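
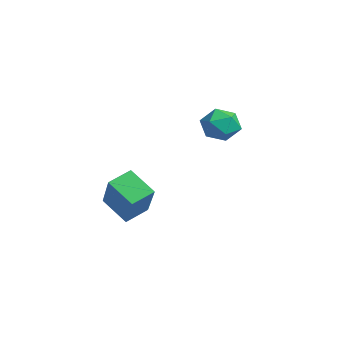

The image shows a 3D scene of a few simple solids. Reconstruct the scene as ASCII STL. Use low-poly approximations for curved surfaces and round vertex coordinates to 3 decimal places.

solid 
facet normal -0.650 -0.456 0.608
outer loop
vertex 1.913 -1.395 -1.393
vertex 1.706 -0.67 -1.07
vertex 0.679 -1.218 -2.579
endloop
endfacet
facet normal 0.252 -0.884 -0.394
outer loop
vertex 1.374 -0.73 -3.23
vertex 1.913 -1.395 -1.393
vertex 0.679 -1.218 -2.579
endloop
endfacet
facet normal -0.650 -0.456 0.608
outer loop
vertex 0.679 -1.218 -2.579
vertex 1.706 -0.67 -1.07
vertex 0.472 -0.493 -2.256
endloop
endfacet
facet normal -0.717 0.102 -0.689
outer loop
vertex 0.472 -0.493 -2.256
vertex 1.374 -0.73 -3.23
vertex 0.679 -1.218 -2.579
endloop
endfacet
facet normal 0.717 -0.102 0.689
outer loop
vertex 1.913 -1.395 -1.393
vertex 2.401 -0.182 -1.721
vertex 1.706 -0.67 -1.07
endloop
endfacet
facet normal 0.252 -0.884 -0.394
outer loop
vertex 2.608 -0.907 -2.044
vertex 1.913 -1.395 -1.393
vertex 1.374 -0.73 -3.23
endloop
endfacet
facet normal 0.717 -0.102 0.689
outer loop
vertex 2.608 -0.907 -2.044
vertex 2.401 -0.182 -1.721
vertex 1.913 -1.395 -1.393
endloop
endfacet
facet normal -0.252 0.884 0.394
outer loop
vertex 1.706 -0.67 -1.07
vertex 2.401 -0.182 -1.721
vertex 0.472 -0.493 -2.256
endloop
endfacet
facet normal -0.717 0.102 -0.689
outer loop
vertex 1.167 -0.005 -2.907
vertex 1.374 -0.73 -3.23
vertex 0.472 -0.493 -2.256
endloop
endfacet
facet normal -0.252 0.884 0.394
outer loop
vertex 0.472 -0.493 -2.256
vertex 2.401 -0.182 -1.721
vertex 1.167 -0.005 -2.907
endloop
endfacet
facet normal 0.650 0.456 -0.608
outer loop
vertex 1.167 -0.005 -2.907
vertex 2.608 -0.907 -2.044
vertex 1.374 -0.73 -3.23
endloop
endfacet
facet normal 0.650 0.456 -0.608
outer loop
vertex 2.401 -0.182 -1.721
vertex 2.608 -0.907 -2.044
vertex 1.167 -0.005 -2.907
endloop
endfacet
facet normal -0.570 0.286 0.770
outer loop
vertex -1.095 3.479 -0.099
vertex -1.578 3.016 -0.285
vertex -1.074 2.834 0.156
endloop
endfacet
facet normal 0.123 0.368 0.922
outer loop
vertex -1.095 3.479 -0.099
vertex -1.074 2.834 0.156
vertex -0.488 3.147 -0.047
endloop
endfacet
facet normal 0.404 0.806 0.432
outer loop
vertex -1.095 3.479 -0.099
vertex -0.488 3.147 -0.047
vertex -0.631 3.522 -0.613
endloop
endfacet
facet normal -0.114 0.993 -0.020
outer loop
vertex -1.095 3.479 -0.099
vertex -0.631 3.522 -0.613
vertex -1.304 3.442 -0.76
endloop
endfacet
facet normal -0.716 0.672 0.189
outer loop
vertex -1.095 3.479 -0.099
vertex -1.304 3.442 -0.76
vertex -1.578 3.016 -0.285
endloop
endfacet
facet normal 0.440 -0.267 0.858
outer loop
vertex -0.488 3.147 -0.047
vertex -1.074 2.834 0.156
vertex -0.596 2.478 -0.2
endloop
endfacet
facet normal -0.681 -0.402 0.612
outer loop
vertex -1.074 2.834 0.156
vertex -1.578 3.016 -0.285
vertex -1.269 2.398 -0.347
endloop
endfacet
facet normal -0.918 0.223 -0.329
outer loop
vertex -1.578 3.016 -0.285
vertex -1.304 3.442 -0.76
vertex -1.412 2.773 -0.913
endloop
endfacet
facet normal 0.057 0.743 -0.666
outer loop
vertex -1.304 3.442 -0.76
vertex -0.631 3.522 -0.613
vertex -0.826 3.086 -1.116
endloop
endfacet
facet normal 0.895 0.441 0.066
outer loop
vertex -0.631 3.522 -0.613
vertex -0.488 3.147 -0.047
vertex -0.322 2.904 -0.675
endloop
endfacet
facet normal 0.114 -0.993 0.020
outer loop
vertex -0.805 2.441 -0.861
vertex -0.596 2.478 -0.2
vertex -1.269 2.398 -0.347
endloop
endfacet
facet normal -0.404 -0.806 -0.432
outer loop
vertex -0.805 2.441 -0.861
vertex -1.269 2.398 -0.347
vertex -1.412 2.773 -0.913
endloop
endfacet
facet normal -0.123 -0.368 -0.922
outer loop
vertex -0.805 2.441 -0.861
vertex -1.412 2.773 -0.913
vertex -0.826 3.086 -1.116
endloop
endfacet
facet normal 0.570 -0.286 -0.770
outer loop
vertex -0.805 2.441 -0.861
vertex -0.826 3.086 -1.116
vertex -0.322 2.904 -0.675
endloop
endfacet
facet normal 0.716 -0.672 -0.189
outer loop
vertex -0.805 2.441 -0.861
vertex -0.322 2.904 -0.675
vertex -0.596 2.478 -0.2
endloop
endfacet
facet normal -0.057 -0.743 0.666
outer loop
vertex -1.269 2.398 -0.347
vertex -0.596 2.478 -0.2
vertex -1.074 2.834 0.156
endloop
endfacet
facet normal -0.895 -0.441 -0.066
outer loop
vertex -1.412 2.773 -0.913
vertex -1.269 2.398 -0.347
vertex -1.578 3.016 -0.285
endloop
endfacet
facet normal -0.440 0.267 -0.858
outer loop
vertex -0.826 3.086 -1.116
vertex -1.412 2.773 -0.913
vertex -1.304 3.442 -0.76
endloop
endfacet
facet normal 0.681 0.402 -0.612
outer loop
vertex -0.322 2.904 -0.675
vertex -0.826 3.086 -1.116
vertex -0.631 3.522 -0.613
endloop
endfacet
facet normal 0.918 -0.223 0.329
outer loop
vertex -0.596 2.478 -0.2
vertex -0.322 2.904 -0.675
vertex -0.488 3.147 -0.047
endloop
endfacet

endsolid


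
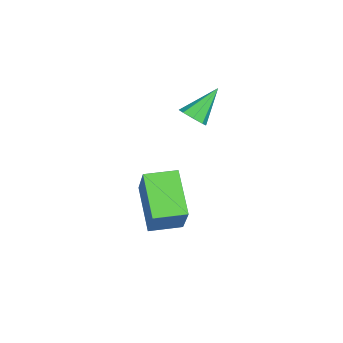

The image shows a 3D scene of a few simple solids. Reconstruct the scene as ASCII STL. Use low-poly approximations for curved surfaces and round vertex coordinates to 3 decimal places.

solid 
facet normal 0.468 -0.553 -0.689
outer loop
vertex -1.018 -0.606 3.307
vertex -1.276 -0.274 2.865
vertex -0.759 -0.236 3.186
endloop
endfacet
facet normal 0.499 -0.067 0.864
outer loop
vertex -1.018 -0.606 3.307
vertex -0.759 -0.236 3.186
vertex -2.044 0.634 3.995
endloop
endfacet
facet normal 0.468 -0.554 -0.689
outer loop
vertex -0.759 -0.236 3.186
vertex -1.276 -0.274 2.865
vertex -0.803 0.111 2.877
endloop
endfacet
facet normal 0.679 0.534 0.504
outer loop
vertex -0.759 -0.236 3.186
vertex -0.803 0.111 2.877
vertex -2.044 0.634 3.995
endloop
endfacet
facet normal 0.467 -0.553 -0.690
outer loop
vertex -0.803 0.111 2.877
vertex -1.276 -0.274 2.865
vertex -1.125 0.233 2.561
endloop
endfacet
facet normal 0.372 0.928 -0.021
outer loop
vertex -0.803 0.111 2.877
vertex -1.125 0.233 2.561
vertex -2.044 0.634 3.995
endloop
endfacet
facet normal 0.468 -0.553 -0.689
outer loop
vertex -1.125 0.233 2.561
vertex -1.276 -0.274 2.865
vertex -1.535 0.058 2.423
endloop
endfacet
facet normal -0.242 0.883 -0.402
outer loop
vertex -1.125 0.233 2.561
vertex -1.535 0.058 2.423
vertex -2.044 0.634 3.995
endloop
endfacet
facet normal 0.467 -0.554 -0.690
outer loop
vertex -1.535 0.058 2.423
vertex -1.276 -0.274 2.865
vertex -1.794 -0.311 2.544
endloop
endfacet
facet normal -0.803 0.427 -0.416
outer loop
vertex -1.535 0.058 2.423
vertex -1.794 -0.311 2.544
vertex -2.044 0.634 3.995
endloop
endfacet
facet normal 0.467 -0.553 -0.690
outer loop
vertex -1.794 -0.311 2.544
vertex -1.276 -0.274 2.865
vertex -1.75 -0.659 2.853
endloop
endfacet
facet normal -0.983 -0.174 -0.056
outer loop
vertex -1.794 -0.311 2.544
vertex -1.75 -0.659 2.853
vertex -2.044 0.634 3.995
endloop
endfacet
facet normal 0.468 -0.554 -0.689
outer loop
vertex -1.75 -0.659 2.853
vertex -1.276 -0.274 2.865
vertex -1.428 -0.78 3.169
endloop
endfacet
facet normal -0.675 -0.569 0.470
outer loop
vertex -1.75 -0.659 2.853
vertex -1.428 -0.78 3.169
vertex -2.044 0.634 3.995
endloop
endfacet
facet normal 0.467 -0.554 -0.689
outer loop
vertex -1.428 -0.78 3.169
vertex -1.276 -0.274 2.865
vertex -1.018 -0.606 3.307
endloop
endfacet
facet normal -0.064 -0.524 0.849
outer loop
vertex -1.428 -0.78 3.169
vertex -1.018 -0.606 3.307
vertex -2.044 0.634 3.995
endloop
endfacet
facet normal -0.567 -0.127 -0.814
outer loop
vertex -0.981 -2.26 -0.935
vertex -1.312 -0.983 -0.904
vertex 0.644 -1.811 -2.136
endloop
endfacet
facet normal 0.251 -0.968 -0.023
outer loop
vertex 1.772 -1.557 -0.516
vertex -0.981 -2.26 -0.935
vertex 0.644 -1.811 -2.136
endloop
endfacet
facet normal -0.567 -0.127 -0.814
outer loop
vertex 0.644 -1.811 -2.136
vertex -1.312 -0.983 -0.904
vertex 0.313 -0.533 -2.105
endloop
endfacet
facet normal 0.785 0.217 -0.580
outer loop
vertex 0.313 -0.533 -2.105
vertex 1.772 -1.557 -0.516
vertex 0.644 -1.811 -2.136
endloop
endfacet
facet normal -0.785 -0.217 0.580
outer loop
vertex -0.981 -2.26 -0.935
vertex -0.184 -0.729 0.716
vertex -1.312 -0.983 -0.904
endloop
endfacet
facet normal 0.251 -0.968 -0.023
outer loop
vertex 0.147 -2.007 0.685
vertex -0.981 -2.26 -0.935
vertex 1.772 -1.557 -0.516
endloop
endfacet
facet normal -0.785 -0.217 0.580
outer loop
vertex 0.147 -2.007 0.685
vertex -0.184 -0.729 0.716
vertex -0.981 -2.26 -0.935
endloop
endfacet
facet normal -0.251 0.968 0.023
outer loop
vertex -1.312 -0.983 -0.904
vertex -0.184 -0.729 0.716
vertex 0.313 -0.533 -2.105
endloop
endfacet
facet normal 0.785 0.217 -0.580
outer loop
vertex 1.441 -0.28 -0.485
vertex 1.772 -1.557 -0.516
vertex 0.313 -0.533 -2.105
endloop
endfacet
facet normal -0.250 0.968 0.023
outer loop
vertex 0.313 -0.533 -2.105
vertex -0.184 -0.729 0.716
vertex 1.441 -0.28 -0.485
endloop
endfacet
facet normal 0.567 0.127 0.814
outer loop
vertex 1.441 -0.28 -0.485
vertex 0.147 -2.007 0.685
vertex 1.772 -1.557 -0.516
endloop
endfacet
facet normal 0.567 0.127 0.814
outer loop
vertex -0.184 -0.729 0.716
vertex 0.147 -2.007 0.685
vertex 1.441 -0.28 -0.485
endloop
endfacet

endsolid


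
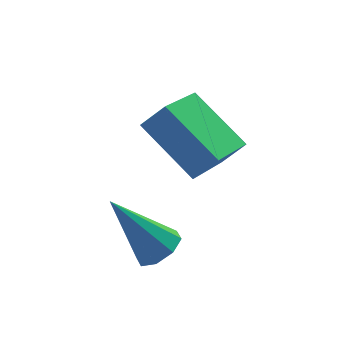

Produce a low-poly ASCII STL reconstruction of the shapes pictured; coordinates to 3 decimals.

solid 
facet normal -0.668 0.199 -0.717
outer loop
vertex -1.355 -1.288 1.178
vertex -2.009 0.328 2.238
vertex 0.088 -0.048 0.177
endloop
endfacet
facet normal 0.320 -0.792 -0.520
outer loop
vertex 0.689 -0.228 0.822
vertex -1.355 -1.288 1.178
vertex 0.088 -0.048 0.177
endloop
endfacet
facet normal -0.668 0.199 -0.717
outer loop
vertex 0.088 -0.048 0.177
vertex -2.009 0.328 2.238
vertex -0.566 1.568 1.237
endloop
endfacet
facet normal 0.672 0.577 -0.465
outer loop
vertex -0.566 1.568 1.237
vertex 0.689 -0.228 0.822
vertex 0.088 -0.048 0.177
endloop
endfacet
facet normal -0.672 -0.577 0.465
outer loop
vertex -1.355 -1.288 1.178
vertex -1.408 0.148 2.883
vertex -2.009 0.328 2.238
endloop
endfacet
facet normal 0.320 -0.792 -0.520
outer loop
vertex -0.754 -1.468 1.823
vertex -1.355 -1.288 1.178
vertex 0.689 -0.228 0.822
endloop
endfacet
facet normal -0.672 -0.577 0.465
outer loop
vertex -0.754 -1.468 1.823
vertex -1.408 0.148 2.883
vertex -1.355 -1.288 1.178
endloop
endfacet
facet normal -0.320 0.792 0.520
outer loop
vertex -2.009 0.328 2.238
vertex -1.408 0.148 2.883
vertex -0.566 1.568 1.237
endloop
endfacet
facet normal 0.672 0.577 -0.465
outer loop
vertex 0.035 1.388 1.882
vertex 0.689 -0.228 0.822
vertex -0.566 1.568 1.237
endloop
endfacet
facet normal -0.320 0.792 0.520
outer loop
vertex -0.566 1.568 1.237
vertex -1.408 0.148 2.883
vertex 0.035 1.388 1.882
endloop
endfacet
facet normal 0.668 -0.199 0.717
outer loop
vertex 0.035 1.388 1.882
vertex -0.754 -1.468 1.823
vertex 0.689 -0.228 0.822
endloop
endfacet
facet normal 0.668 -0.199 0.717
outer loop
vertex -1.408 0.148 2.883
vertex -0.754 -1.468 1.823
vertex 0.035 1.388 1.882
endloop
endfacet
facet normal 0.458 -0.393 -0.798
outer loop
vertex -2.197 -1.27 -0.698
vertex -2.547 -1.847 -0.615
vertex -2.648 -1.268 -0.958
endloop
endfacet
facet normal 0.054 0.995 -0.087
outer loop
vertex -2.197 -1.27 -0.698
vertex -2.648 -1.268 -0.958
vertex -3.473 -1.053 0.995
endloop
endfacet
facet normal 0.458 -0.393 -0.798
outer loop
vertex -2.648 -1.268 -0.958
vertex -2.547 -1.847 -0.615
vertex -3.04 -1.605 -1.017
endloop
endfacet
facet normal -0.587 0.740 -0.329
outer loop
vertex -2.648 -1.268 -0.958
vertex -3.04 -1.605 -1.017
vertex -3.473 -1.053 0.995
endloop
endfacet
facet normal 0.458 -0.392 -0.798
outer loop
vertex -3.04 -1.605 -1.017
vertex -2.547 -1.847 -0.615
vertex -3.143 -2.084 -0.841
endloop
endfacet
facet normal -0.963 0.119 -0.240
outer loop
vertex -3.04 -1.605 -1.017
vertex -3.143 -2.084 -0.841
vertex -3.473 -1.053 0.995
endloop
endfacet
facet normal 0.458 -0.391 -0.798
outer loop
vertex -3.143 -2.084 -0.841
vertex -2.547 -1.847 -0.615
vertex -2.897 -2.424 -0.533
endloop
endfacet
facet normal -0.855 -0.502 0.128
outer loop
vertex -3.143 -2.084 -0.841
vertex -2.897 -2.424 -0.533
vertex -3.473 -1.053 0.995
endloop
endfacet
facet normal 0.460 -0.392 -0.797
outer loop
vertex -2.897 -2.424 -0.533
vertex -2.547 -1.847 -0.615
vertex -2.447 -2.425 -0.273
endloop
endfacet
facet normal -0.326 -0.761 0.561
outer loop
vertex -2.897 -2.424 -0.533
vertex -2.447 -2.425 -0.273
vertex -3.473 -1.053 0.995
endloop
endfacet
facet normal 0.459 -0.392 -0.797
outer loop
vertex -2.447 -2.425 -0.273
vertex -2.547 -1.847 -0.615
vertex -2.055 -2.088 -0.213
endloop
endfacet
facet normal 0.313 -0.507 0.803
outer loop
vertex -2.447 -2.425 -0.273
vertex -2.055 -2.088 -0.213
vertex -3.473 -1.053 0.995
endloop
endfacet
facet normal 0.458 -0.394 -0.797
outer loop
vertex -2.055 -2.088 -0.213
vertex -2.547 -1.847 -0.615
vertex -1.951 -1.609 -0.39
endloop
endfacet
facet normal 0.691 0.114 0.714
outer loop
vertex -2.055 -2.088 -0.213
vertex -1.951 -1.609 -0.39
vertex -3.473 -1.053 0.995
endloop
endfacet
facet normal 0.458 -0.392 -0.798
outer loop
vertex -1.951 -1.609 -0.39
vertex -2.547 -1.847 -0.615
vertex -2.197 -1.27 -0.698
endloop
endfacet
facet normal 0.583 0.736 0.345
outer loop
vertex -1.951 -1.609 -0.39
vertex -2.197 -1.27 -0.698
vertex -3.473 -1.053 0.995
endloop
endfacet

endsolid


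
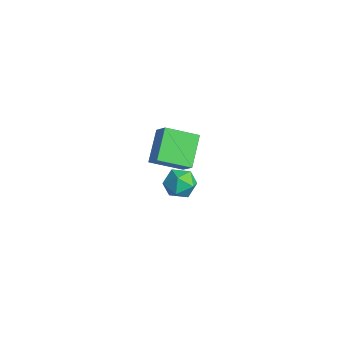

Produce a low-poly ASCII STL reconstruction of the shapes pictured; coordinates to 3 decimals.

solid 
facet normal -0.983 0.029 0.181
outer loop
vertex -4.141 2.665 -2.997
vertex -3.943 2.891 -1.956
vertex -4.051 3.695 -2.674
endloop
endfacet
facet normal -0.841 0.227 -0.491
outer loop
vertex -4.141 2.665 -2.997
vertex -4.051 3.695 -2.674
vertex -3.595 3.378 -3.603
endloop
endfacet
facet normal -0.497 -0.309 -0.811
outer loop
vertex -4.141 2.665 -2.997
vertex -3.595 3.378 -3.603
vertex -3.205 2.378 -3.461
endloop
endfacet
facet normal -0.425 -0.839 -0.339
outer loop
vertex -4.141 2.665 -2.997
vertex -3.205 2.378 -3.461
vertex -3.42 2.076 -2.443
endloop
endfacet
facet normal -0.726 -0.630 0.275
outer loop
vertex -4.141 2.665 -2.997
vertex -3.42 2.076 -2.443
vertex -3.943 2.891 -1.956
endloop
endfacet
facet normal -0.401 0.788 -0.466
outer loop
vertex -3.595 3.378 -3.603
vertex -4.051 3.695 -2.674
vertex -3.06 4.044 -2.937
endloop
endfacet
facet normal -0.631 0.468 0.619
outer loop
vertex -4.051 3.695 -2.674
vertex -3.943 2.891 -1.956
vertex -3.275 3.742 -1.919
endloop
endfacet
facet normal -0.215 -0.599 0.771
outer loop
vertex -3.943 2.891 -1.956
vertex -3.42 2.076 -2.443
vertex -2.885 2.742 -1.777
endloop
endfacet
facet normal 0.271 -0.937 -0.221
outer loop
vertex -3.42 2.076 -2.443
vertex -3.205 2.378 -3.461
vertex -2.429 2.425 -2.706
endloop
endfacet
facet normal 0.155 -0.079 -0.985
outer loop
vertex -3.205 2.378 -3.461
vertex -3.595 3.378 -3.603
vertex -2.537 3.229 -3.424
endloop
endfacet
facet normal 0.425 0.839 0.339
outer loop
vertex -2.339 3.455 -2.383
vertex -3.06 4.044 -2.937
vertex -3.275 3.742 -1.919
endloop
endfacet
facet normal 0.497 0.309 0.811
outer loop
vertex -2.339 3.455 -2.383
vertex -3.275 3.742 -1.919
vertex -2.885 2.742 -1.777
endloop
endfacet
facet normal 0.841 -0.227 0.491
outer loop
vertex -2.339 3.455 -2.383
vertex -2.885 2.742 -1.777
vertex -2.429 2.425 -2.706
endloop
endfacet
facet normal 0.983 -0.029 -0.181
outer loop
vertex -2.339 3.455 -2.383
vertex -2.429 2.425 -2.706
vertex -2.537 3.229 -3.424
endloop
endfacet
facet normal 0.726 0.630 -0.275
outer loop
vertex -2.339 3.455 -2.383
vertex -2.537 3.229 -3.424
vertex -3.06 4.044 -2.937
endloop
endfacet
facet normal -0.271 0.937 0.221
outer loop
vertex -3.275 3.742 -1.919
vertex -3.06 4.044 -2.937
vertex -4.051 3.695 -2.674
endloop
endfacet
facet normal -0.155 0.079 0.985
outer loop
vertex -2.885 2.742 -1.777
vertex -3.275 3.742 -1.919
vertex -3.943 2.891 -1.956
endloop
endfacet
facet normal 0.401 -0.788 0.466
outer loop
vertex -2.429 2.425 -2.706
vertex -2.885 2.742 -1.777
vertex -3.42 2.076 -2.443
endloop
endfacet
facet normal 0.631 -0.468 -0.619
outer loop
vertex -2.537 3.229 -3.424
vertex -2.429 2.425 -2.706
vertex -3.205 2.378 -3.461
endloop
endfacet
facet normal 0.215 0.599 -0.771
outer loop
vertex -3.06 4.044 -2.937
vertex -2.537 3.229 -3.424
vertex -3.595 3.378 -3.603
endloop
endfacet
facet normal -0.609 0.515 0.604
outer loop
vertex -0.413 0.812 5.42
vertex 0.272 2.492 4.678
vertex -1.424 0.784 4.424
endloop
endfacet
facet normal -0.349 -0.857 0.379
outer loop
vertex -0.152 -0.292 3.162
vertex -0.413 0.812 5.42
vertex -1.424 0.784 4.424
endloop
endfacet
facet normal -0.609 0.515 0.604
outer loop
vertex -1.424 0.784 4.424
vertex 0.272 2.492 4.678
vertex -0.74 2.464 3.681
endloop
endfacet
facet normal -0.713 -0.020 -0.701
outer loop
vertex -0.74 2.464 3.681
vertex -0.152 -0.292 3.162
vertex -1.424 0.784 4.424
endloop
endfacet
facet normal 0.712 0.019 0.702
outer loop
vertex -0.413 0.812 5.42
vertex 1.544 1.416 3.416
vertex 0.272 2.492 4.678
endloop
endfacet
facet normal -0.349 -0.857 0.379
outer loop
vertex 0.86 -0.264 4.159
vertex -0.413 0.812 5.42
vertex -0.152 -0.292 3.162
endloop
endfacet
facet normal 0.712 0.020 0.702
outer loop
vertex 0.86 -0.264 4.159
vertex 1.544 1.416 3.416
vertex -0.413 0.812 5.42
endloop
endfacet
facet normal 0.349 0.857 -0.379
outer loop
vertex 0.272 2.492 4.678
vertex 1.544 1.416 3.416
vertex -0.74 2.464 3.681
endloop
endfacet
facet normal -0.712 -0.020 -0.702
outer loop
vertex 0.533 1.388 2.42
vertex -0.152 -0.292 3.162
vertex -0.74 2.464 3.681
endloop
endfacet
facet normal 0.349 0.857 -0.379
outer loop
vertex -0.74 2.464 3.681
vertex 1.544 1.416 3.416
vertex 0.533 1.388 2.42
endloop
endfacet
facet normal 0.609 -0.515 -0.604
outer loop
vertex 0.533 1.388 2.42
vertex 0.86 -0.264 4.159
vertex -0.152 -0.292 3.162
endloop
endfacet
facet normal 0.609 -0.515 -0.604
outer loop
vertex 1.544 1.416 3.416
vertex 0.86 -0.264 4.159
vertex 0.533 1.388 2.42
endloop
endfacet

endsolid


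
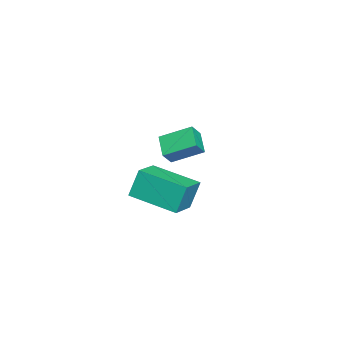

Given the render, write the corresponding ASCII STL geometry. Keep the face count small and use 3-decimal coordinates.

solid 
facet normal -0.947 0.172 -0.270
outer loop
vertex 1.991 1.179 -1.802
vertex 2.487 3.225 -2.238
vertex 2.295 0.831 -3.092
endloop
endfacet
facet normal -0.231 -0.952 0.202
outer loop
vertex 3.593 0.595 -2.722
vertex 1.991 1.179 -1.802
vertex 2.295 0.831 -3.092
endloop
endfacet
facet normal -0.947 0.172 -0.270
outer loop
vertex 2.295 0.831 -3.092
vertex 2.487 3.225 -2.238
vertex 2.791 2.877 -3.527
endloop
endfacet
facet normal 0.222 -0.254 -0.941
outer loop
vertex 2.791 2.877 -3.527
vertex 3.593 0.595 -2.722
vertex 2.295 0.831 -3.092
endloop
endfacet
facet normal -0.222 0.254 0.941
outer loop
vertex 1.991 1.179 -1.802
vertex 3.785 2.989 -1.868
vertex 2.487 3.225 -2.238
endloop
endfacet
facet normal -0.231 -0.952 0.203
outer loop
vertex 3.289 0.943 -1.433
vertex 1.991 1.179 -1.802
vertex 3.593 0.595 -2.722
endloop
endfacet
facet normal -0.222 0.254 0.942
outer loop
vertex 3.289 0.943 -1.433
vertex 3.785 2.989 -1.868
vertex 1.991 1.179 -1.802
endloop
endfacet
facet normal 0.231 0.952 -0.203
outer loop
vertex 2.487 3.225 -2.238
vertex 3.785 2.989 -1.868
vertex 2.791 2.877 -3.527
endloop
endfacet
facet normal 0.221 -0.254 -0.941
outer loop
vertex 4.089 2.641 -3.158
vertex 3.593 0.595 -2.722
vertex 2.791 2.877 -3.527
endloop
endfacet
facet normal 0.231 0.952 -0.202
outer loop
vertex 2.791 2.877 -3.527
vertex 3.785 2.989 -1.868
vertex 4.089 2.641 -3.158
endloop
endfacet
facet normal 0.947 -0.172 0.270
outer loop
vertex 4.089 2.641 -3.158
vertex 3.289 0.943 -1.433
vertex 3.593 0.595 -2.722
endloop
endfacet
facet normal 0.947 -0.172 0.270
outer loop
vertex 3.785 2.989 -1.868
vertex 3.289 0.943 -1.433
vertex 4.089 2.641 -3.158
endloop
endfacet
facet normal -0.798 -0.348 0.492
outer loop
vertex -2.202 1.759 -1.582
vertex -2.687 2.003 -2.197
vertex -2.022 0.363 -2.277
endloop
endfacet
facet normal 0.592 -0.297 0.749
outer loop
vertex -1.073 0.777 -2.863
vertex -2.202 1.759 -1.582
vertex -2.022 0.363 -2.277
endloop
endfacet
facet normal -0.798 -0.348 0.493
outer loop
vertex -2.022 0.363 -2.277
vertex -2.687 2.003 -2.197
vertex -2.508 0.607 -2.892
endloop
endfacet
facet normal 0.114 -0.889 -0.443
outer loop
vertex -2.508 0.607 -2.892
vertex -1.073 0.777 -2.863
vertex -2.022 0.363 -2.277
endloop
endfacet
facet normal -0.114 0.889 0.443
outer loop
vertex -2.202 1.759 -1.582
vertex -1.738 2.417 -2.783
vertex -2.687 2.003 -2.197
endloop
endfacet
facet normal 0.592 -0.297 0.749
outer loop
vertex -1.252 2.173 -2.168
vertex -2.202 1.759 -1.582
vertex -1.073 0.777 -2.863
endloop
endfacet
facet normal -0.114 0.889 0.443
outer loop
vertex -1.252 2.173 -2.168
vertex -1.738 2.417 -2.783
vertex -2.202 1.759 -1.582
endloop
endfacet
facet normal -0.592 0.297 -0.749
outer loop
vertex -2.687 2.003 -2.197
vertex -1.738 2.417 -2.783
vertex -2.508 0.607 -2.892
endloop
endfacet
facet normal 0.114 -0.889 -0.443
outer loop
vertex -1.558 1.021 -3.478
vertex -1.073 0.777 -2.863
vertex -2.508 0.607 -2.892
endloop
endfacet
facet normal -0.592 0.297 -0.750
outer loop
vertex -2.508 0.607 -2.892
vertex -1.738 2.417 -2.783
vertex -1.558 1.021 -3.478
endloop
endfacet
facet normal 0.798 0.347 -0.492
outer loop
vertex -1.558 1.021 -3.478
vertex -1.252 2.173 -2.168
vertex -1.073 0.777 -2.863
endloop
endfacet
facet normal 0.798 0.348 -0.492
outer loop
vertex -1.738 2.417 -2.783
vertex -1.252 2.173 -2.168
vertex -1.558 1.021 -3.478
endloop
endfacet

endsolid


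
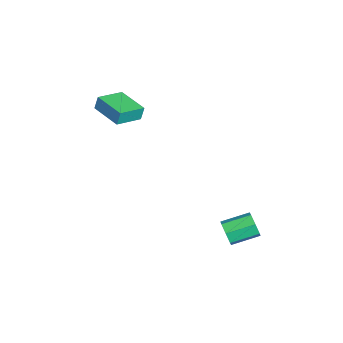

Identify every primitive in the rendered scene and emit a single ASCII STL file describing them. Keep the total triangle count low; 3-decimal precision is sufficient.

solid 
facet normal 0.223 -0.931 -0.287
outer loop
vertex 3.869 3.063 -3.167
vertex 3.518 2.756 -2.444
vertex 3.142 2.9 -3.204
endloop
endfacet
facet normal -0.017 0.291 -0.956
outer loop
vertex 3.869 3.063 -3.167
vertex 3.142 2.9 -3.204
vertex 3.474 4.711 -2.658
endloop
endfacet
facet normal -0.015 0.291 -0.957
outer loop
vertex 3.474 4.711 -2.658
vertex 3.142 2.9 -3.204
vertex 2.747 4.549 -2.696
endloop
endfacet
facet normal -0.223 0.932 0.288
outer loop
vertex 3.474 4.711 -2.658
vertex 2.747 4.549 -2.696
vertex 3.122 4.404 -1.936
endloop
endfacet
facet normal 0.223 -0.932 -0.287
outer loop
vertex 3.142 2.9 -3.204
vertex 3.518 2.756 -2.444
vertex 2.698 2.629 -2.67
endloop
endfacet
facet normal -0.772 0.011 -0.636
outer loop
vertex 3.142 2.9 -3.204
vertex 2.698 2.629 -2.67
vertex 2.747 4.549 -2.696
endloop
endfacet
facet normal -0.772 0.011 -0.636
outer loop
vertex 2.747 4.549 -2.696
vertex 2.698 2.629 -2.67
vertex 2.302 4.277 -2.161
endloop
endfacet
facet normal -0.223 0.931 0.288
outer loop
vertex 2.747 4.549 -2.696
vertex 2.302 4.277 -2.161
vertex 3.122 4.404 -1.936
endloop
endfacet
facet normal 0.223 -0.931 -0.287
outer loop
vertex 2.698 2.629 -2.67
vertex 3.518 2.756 -2.444
vertex 2.871 2.453 -1.965
endloop
endfacet
facet normal -0.947 -0.278 0.163
outer loop
vertex 2.698 2.629 -2.67
vertex 2.871 2.453 -1.965
vertex 2.302 4.277 -2.161
endloop
endfacet
facet normal -0.947 -0.278 0.163
outer loop
vertex 2.302 4.277 -2.161
vertex 2.871 2.453 -1.965
vertex 2.475 4.101 -1.457
endloop
endfacet
facet normal -0.223 0.931 0.288
outer loop
vertex 2.302 4.277 -2.161
vertex 2.475 4.101 -1.457
vertex 3.122 4.404 -1.936
endloop
endfacet
facet normal 0.223 -0.931 -0.288
outer loop
vertex 2.871 2.453 -1.965
vertex 3.518 2.756 -2.444
vertex 3.531 2.505 -1.622
endloop
endfacet
facet normal -0.408 -0.357 0.840
outer loop
vertex 2.871 2.453 -1.965
vertex 3.531 2.505 -1.622
vertex 2.475 4.101 -1.457
endloop
endfacet
facet normal -0.409 -0.357 0.840
outer loop
vertex 2.475 4.101 -1.457
vertex 3.531 2.505 -1.622
vertex 3.136 4.154 -1.113
endloop
endfacet
facet normal -0.224 0.931 0.287
outer loop
vertex 2.475 4.101 -1.457
vertex 3.136 4.154 -1.113
vertex 3.122 4.404 -1.936
endloop
endfacet
facet normal 0.223 -0.931 -0.288
outer loop
vertex 3.531 2.505 -1.622
vertex 3.518 2.756 -2.444
vertex 4.181 2.746 -1.897
endloop
endfacet
facet normal 0.436 -0.168 0.884
outer loop
vertex 3.531 2.505 -1.622
vertex 4.181 2.746 -1.897
vertex 3.136 4.154 -1.113
endloop
endfacet
facet normal 0.437 -0.167 0.884
outer loop
vertex 3.136 4.154 -1.113
vertex 4.181 2.746 -1.897
vertex 3.786 4.395 -1.389
endloop
endfacet
facet normal -0.224 0.932 0.287
outer loop
vertex 3.136 4.154 -1.113
vertex 3.786 4.395 -1.389
vertex 3.122 4.404 -1.936
endloop
endfacet
facet normal 0.223 -0.932 -0.287
outer loop
vertex 4.181 2.746 -1.897
vertex 3.518 2.756 -2.444
vertex 4.332 2.994 -2.585
endloop
endfacet
facet normal 0.954 0.148 0.262
outer loop
vertex 4.181 2.746 -1.897
vertex 4.332 2.994 -2.585
vertex 3.786 4.395 -1.389
endloop
endfacet
facet normal 0.954 0.148 0.262
outer loop
vertex 3.786 4.395 -1.389
vertex 4.332 2.994 -2.585
vertex 3.936 4.643 -2.076
endloop
endfacet
facet normal -0.224 0.931 0.287
outer loop
vertex 3.786 4.395 -1.389
vertex 3.936 4.643 -2.076
vertex 3.122 4.404 -1.936
endloop
endfacet
facet normal 0.223 -0.932 -0.288
outer loop
vertex 4.332 2.994 -2.585
vertex 3.518 2.756 -2.444
vertex 3.869 3.063 -3.167
endloop
endfacet
facet normal 0.752 0.352 -0.557
outer loop
vertex 4.332 2.994 -2.585
vertex 3.869 3.063 -3.167
vertex 3.936 4.643 -2.076
endloop
endfacet
facet normal 0.753 0.352 -0.556
outer loop
vertex 3.936 4.643 -2.076
vertex 3.869 3.063 -3.167
vertex 3.474 4.711 -2.658
endloop
endfacet
facet normal -0.224 0.931 0.287
outer loop
vertex 3.936 4.643 -2.076
vertex 3.474 4.711 -2.658
vertex 3.122 4.404 -1.936
endloop
endfacet
facet normal -0.642 0.737 -0.211
outer loop
vertex -4.446 -3.37 3.752
vertex -2.804 -1.998 3.549
vertex -4.385 -3.581 2.828
endloop
endfacet
facet normal -0.764 -0.638 0.095
outer loop
vertex -3.216 -4.922 3.211
vertex -4.446 -3.37 3.752
vertex -4.385 -3.581 2.828
endloop
endfacet
facet normal -0.642 0.737 -0.210
outer loop
vertex -4.385 -3.581 2.828
vertex -2.804 -1.998 3.549
vertex -2.743 -2.208 2.625
endloop
endfacet
facet normal 0.065 -0.221 -0.973
outer loop
vertex -2.743 -2.208 2.625
vertex -3.216 -4.922 3.211
vertex -4.385 -3.581 2.828
endloop
endfacet
facet normal -0.065 0.221 0.973
outer loop
vertex -4.446 -3.37 3.752
vertex -1.635 -3.339 3.932
vertex -2.804 -1.998 3.549
endloop
endfacet
facet normal -0.764 -0.638 0.095
outer loop
vertex -3.277 -4.712 4.135
vertex -4.446 -3.37 3.752
vertex -3.216 -4.922 3.211
endloop
endfacet
facet normal -0.065 0.221 0.973
outer loop
vertex -3.277 -4.712 4.135
vertex -1.635 -3.339 3.932
vertex -4.446 -3.37 3.752
endloop
endfacet
facet normal 0.764 0.639 -0.095
outer loop
vertex -2.804 -1.998 3.549
vertex -1.635 -3.339 3.932
vertex -2.743 -2.208 2.625
endloop
endfacet
facet normal 0.065 -0.221 -0.973
outer loop
vertex -1.574 -3.55 3.008
vertex -3.216 -4.922 3.211
vertex -2.743 -2.208 2.625
endloop
endfacet
facet normal 0.764 0.638 -0.095
outer loop
vertex -2.743 -2.208 2.625
vertex -1.635 -3.339 3.932
vertex -1.574 -3.55 3.008
endloop
endfacet
facet normal 0.642 -0.737 0.210
outer loop
vertex -1.574 -3.55 3.008
vertex -3.277 -4.712 4.135
vertex -3.216 -4.922 3.211
endloop
endfacet
facet normal 0.642 -0.737 0.211
outer loop
vertex -1.635 -3.339 3.932
vertex -3.277 -4.712 4.135
vertex -1.574 -3.55 3.008
endloop
endfacet

endsolid


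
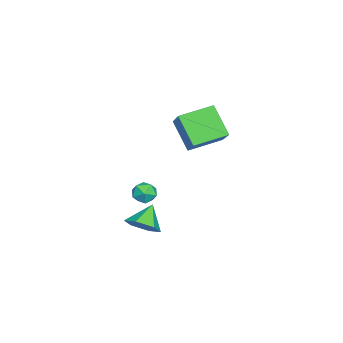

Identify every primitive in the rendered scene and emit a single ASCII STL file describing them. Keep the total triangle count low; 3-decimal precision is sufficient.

solid 
facet normal 0.716 -0.162 -0.679
outer loop
vertex 0.581 -1.303 -2.583
vertex 0.06 -2.06 -2.952
vertex -0.073 -1.146 -3.31
endloop
endfacet
facet normal -0.163 0.924 0.346
outer loop
vertex 0.581 -1.303 -2.583
vertex -0.073 -1.146 -3.31
vertex -1.0 -1.82 -1.948
endloop
endfacet
facet normal 0.716 -0.162 -0.679
outer loop
vertex -0.073 -1.146 -3.31
vertex 0.06 -2.06 -2.952
vertex -0.594 -1.903 -3.679
endloop
endfacet
facet normal -0.756 0.621 -0.207
outer loop
vertex -0.073 -1.146 -3.31
vertex -0.594 -1.903 -3.679
vertex -1.0 -1.82 -1.948
endloop
endfacet
facet normal 0.716 -0.162 -0.679
outer loop
vertex -0.594 -1.903 -3.679
vertex 0.06 -2.06 -2.952
vertex -0.461 -2.816 -3.321
endloop
endfacet
facet normal -0.952 -0.222 -0.213
outer loop
vertex -0.594 -1.903 -3.679
vertex -0.461 -2.816 -3.321
vertex -1.0 -1.82 -1.948
endloop
endfacet
facet normal 0.716 -0.161 -0.680
outer loop
vertex -0.461 -2.816 -3.321
vertex 0.06 -2.06 -2.952
vertex 0.193 -2.973 -2.595
endloop
endfacet
facet normal -0.555 -0.762 0.335
outer loop
vertex -0.461 -2.816 -3.321
vertex 0.193 -2.973 -2.595
vertex -1.0 -1.82 -1.948
endloop
endfacet
facet normal 0.716 -0.161 -0.679
outer loop
vertex 0.193 -2.973 -2.595
vertex 0.06 -2.06 -2.952
vertex 0.714 -2.216 -2.226
endloop
endfacet
facet normal 0.038 -0.459 0.888
outer loop
vertex 0.193 -2.973 -2.595
vertex 0.714 -2.216 -2.226
vertex -1.0 -1.82 -1.948
endloop
endfacet
facet normal 0.716 -0.161 -0.679
outer loop
vertex 0.714 -2.216 -2.226
vertex 0.06 -2.06 -2.952
vertex 0.581 -1.303 -2.583
endloop
endfacet
facet normal 0.234 0.383 0.894
outer loop
vertex 0.714 -2.216 -2.226
vertex 0.581 -1.303 -2.583
vertex -1.0 -1.82 -1.948
endloop
endfacet
facet normal -0.418 -0.499 0.759
outer loop
vertex -1.616 -0.652 4.314
vertex -2.67 0.893 4.749
vertex -3.186 -1.351 2.99
endloop
endfacet
facet normal 0.549 -0.805 -0.226
outer loop
vertex -2.35 -0.353 1.471
vertex -1.616 -0.652 4.314
vertex -3.186 -1.351 2.99
endloop
endfacet
facet normal -0.419 -0.499 0.759
outer loop
vertex -3.186 -1.351 2.99
vertex -2.67 0.893 4.749
vertex -4.24 0.194 3.424
endloop
endfacet
facet normal -0.724 -0.322 -0.610
outer loop
vertex -4.24 0.194 3.424
vertex -2.35 -0.353 1.471
vertex -3.186 -1.351 2.99
endloop
endfacet
facet normal 0.724 0.322 0.610
outer loop
vertex -1.616 -0.652 4.314
vertex -1.834 1.891 3.23
vertex -2.67 0.893 4.749
endloop
endfacet
facet normal 0.549 -0.804 -0.226
outer loop
vertex -0.78 0.346 2.796
vertex -1.616 -0.652 4.314
vertex -2.35 -0.353 1.471
endloop
endfacet
facet normal 0.724 0.322 0.610
outer loop
vertex -0.78 0.346 2.796
vertex -1.834 1.891 3.23
vertex -1.616 -0.652 4.314
endloop
endfacet
facet normal -0.549 0.804 0.226
outer loop
vertex -2.67 0.893 4.749
vertex -1.834 1.891 3.23
vertex -4.24 0.194 3.424
endloop
endfacet
facet normal -0.724 -0.322 -0.610
outer loop
vertex -3.404 1.192 1.906
vertex -2.35 -0.353 1.471
vertex -4.24 0.194 3.424
endloop
endfacet
facet normal -0.549 0.804 0.226
outer loop
vertex -4.24 0.194 3.424
vertex -1.834 1.891 3.23
vertex -3.404 1.192 1.906
endloop
endfacet
facet normal 0.418 0.499 -0.759
outer loop
vertex -3.404 1.192 1.906
vertex -0.78 0.346 2.796
vertex -2.35 -0.353 1.471
endloop
endfacet
facet normal 0.418 0.499 -0.759
outer loop
vertex -1.834 1.891 3.23
vertex -0.78 0.346 2.796
vertex -3.404 1.192 1.906
endloop
endfacet
facet normal -0.323 0.900 -0.292
outer loop
vertex -3.058 -2.405 -2.941
vertex -3.42 -2.317 -2.27
vertex -2.694 -2.082 -2.348
endloop
endfacet
facet normal 0.305 0.745 -0.593
outer loop
vertex -3.058 -2.405 -2.941
vertex -2.694 -2.082 -2.348
vertex -2.327 -2.587 -2.794
endloop
endfacet
facet normal 0.229 0.140 -0.963
outer loop
vertex -3.058 -2.405 -2.941
vertex -2.327 -2.587 -2.794
vertex -2.827 -3.135 -2.992
endloop
endfacet
facet normal -0.447 -0.079 -0.891
outer loop
vertex -3.058 -2.405 -2.941
vertex -2.827 -3.135 -2.992
vertex -3.502 -2.968 -2.668
endloop
endfacet
facet normal -0.788 0.390 -0.476
outer loop
vertex -3.058 -2.405 -2.941
vertex -3.502 -2.968 -2.668
vertex -3.42 -2.317 -2.27
endloop
endfacet
facet normal 0.776 0.626 -0.070
outer loop
vertex -2.327 -2.587 -2.794
vertex -2.694 -2.082 -2.348
vertex -2.238 -2.612 -2.032
endloop
endfacet
facet normal -0.239 0.877 0.416
outer loop
vertex -2.694 -2.082 -2.348
vertex -3.42 -2.317 -2.27
vertex -2.913 -2.445 -1.708
endloop
endfacet
facet normal -0.992 0.053 0.118
outer loop
vertex -3.42 -2.317 -2.27
vertex -3.502 -2.968 -2.668
vertex -3.413 -2.993 -1.906
endloop
endfacet
facet normal -0.440 -0.708 -0.552
outer loop
vertex -3.502 -2.968 -2.668
vertex -2.827 -3.135 -2.992
vertex -3.046 -3.498 -2.352
endloop
endfacet
facet normal 0.653 -0.354 -0.670
outer loop
vertex -2.827 -3.135 -2.992
vertex -2.327 -2.587 -2.794
vertex -2.32 -3.263 -2.43
endloop
endfacet
facet normal 0.447 0.079 0.891
outer loop
vertex -2.682 -3.175 -1.759
vertex -2.238 -2.612 -2.032
vertex -2.913 -2.445 -1.708
endloop
endfacet
facet normal -0.229 -0.140 0.963
outer loop
vertex -2.682 -3.175 -1.759
vertex -2.913 -2.445 -1.708
vertex -3.413 -2.993 -1.906
endloop
endfacet
facet normal -0.305 -0.745 0.593
outer loop
vertex -2.682 -3.175 -1.759
vertex -3.413 -2.993 -1.906
vertex -3.046 -3.498 -2.352
endloop
endfacet
facet normal 0.323 -0.900 0.292
outer loop
vertex -2.682 -3.175 -1.759
vertex -3.046 -3.498 -2.352
vertex -2.32 -3.263 -2.43
endloop
endfacet
facet normal 0.788 -0.390 0.476
outer loop
vertex -2.682 -3.175 -1.759
vertex -2.32 -3.263 -2.43
vertex -2.238 -2.612 -2.032
endloop
endfacet
facet normal 0.440 0.708 0.552
outer loop
vertex -2.913 -2.445 -1.708
vertex -2.238 -2.612 -2.032
vertex -2.694 -2.082 -2.348
endloop
endfacet
facet normal -0.653 0.354 0.670
outer loop
vertex -3.413 -2.993 -1.906
vertex -2.913 -2.445 -1.708
vertex -3.42 -2.317 -2.27
endloop
endfacet
facet normal -0.776 -0.626 0.070
outer loop
vertex -3.046 -3.498 -2.352
vertex -3.413 -2.993 -1.906
vertex -3.502 -2.968 -2.668
endloop
endfacet
facet normal 0.239 -0.877 -0.416
outer loop
vertex -2.32 -3.263 -2.43
vertex -3.046 -3.498 -2.352
vertex -2.827 -3.135 -2.992
endloop
endfacet
facet normal 0.992 -0.053 -0.118
outer loop
vertex -2.238 -2.612 -2.032
vertex -2.32 -3.263 -2.43
vertex -2.327 -2.587 -2.794
endloop
endfacet

endsolid


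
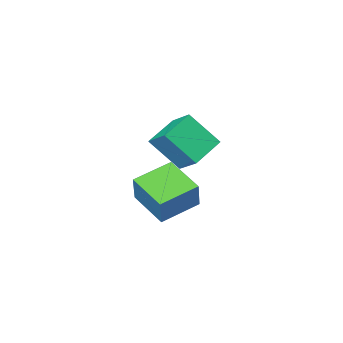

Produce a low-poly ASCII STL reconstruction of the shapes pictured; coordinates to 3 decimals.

solid 
facet normal -0.884 -0.298 0.360
outer loop
vertex 2.958 1.876 2.497
vertex 2.899 3.129 3.39
vertex 1.989 2.915 0.977
endloop
endfacet
facet normal 0.038 -0.813 -0.580
outer loop
vertex 3.581 3.451 0.33
vertex 2.958 1.876 2.497
vertex 1.989 2.915 0.977
endloop
endfacet
facet normal -0.884 -0.297 0.360
outer loop
vertex 1.989 2.915 0.977
vertex 2.899 3.129 3.39
vertex 1.931 4.168 1.87
endloop
endfacet
facet normal -0.465 0.499 -0.731
outer loop
vertex 1.931 4.168 1.87
vertex 3.581 3.451 0.33
vertex 1.989 2.915 0.977
endloop
endfacet
facet normal 0.465 -0.499 0.731
outer loop
vertex 2.958 1.876 2.497
vertex 4.491 3.665 2.743
vertex 2.899 3.129 3.39
endloop
endfacet
facet normal 0.038 -0.814 -0.580
outer loop
vertex 4.549 2.412 1.85
vertex 2.958 1.876 2.497
vertex 3.581 3.451 0.33
endloop
endfacet
facet normal 0.465 -0.499 0.731
outer loop
vertex 4.549 2.412 1.85
vertex 4.491 3.665 2.743
vertex 2.958 1.876 2.497
endloop
endfacet
facet normal -0.038 0.814 0.580
outer loop
vertex 2.899 3.129 3.39
vertex 4.491 3.665 2.743
vertex 1.931 4.168 1.87
endloop
endfacet
facet normal -0.465 0.499 -0.731
outer loop
vertex 3.522 4.704 1.223
vertex 3.581 3.451 0.33
vertex 1.931 4.168 1.87
endloop
endfacet
facet normal -0.038 0.813 0.580
outer loop
vertex 1.931 4.168 1.87
vertex 4.491 3.665 2.743
vertex 3.522 4.704 1.223
endloop
endfacet
facet normal 0.884 0.298 -0.360
outer loop
vertex 3.522 4.704 1.223
vertex 4.549 2.412 1.85
vertex 3.581 3.451 0.33
endloop
endfacet
facet normal 0.884 0.298 -0.360
outer loop
vertex 4.491 3.665 2.743
vertex 4.549 2.412 1.85
vertex 3.522 4.704 1.223
endloop
endfacet
facet normal -0.962 0.002 0.271
outer loop
vertex 1.95 0.118 -1.223
vertex 1.749 2.142 -1.952
vertex 1.501 -0.498 -2.81
endloop
endfacet
facet normal 0.093 -0.937 0.337
outer loop
vertex 3.551 -0.502 -3.388
vertex 1.95 0.118 -1.223
vertex 1.501 -0.498 -2.81
endloop
endfacet
facet normal -0.962 0.002 0.272
outer loop
vertex 1.501 -0.498 -2.81
vertex 1.749 2.142 -1.952
vertex 1.3 1.526 -3.538
endloop
endfacet
facet normal -0.255 -0.350 -0.902
outer loop
vertex 1.3 1.526 -3.538
vertex 3.551 -0.502 -3.388
vertex 1.501 -0.498 -2.81
endloop
endfacet
facet normal 0.255 0.350 0.901
outer loop
vertex 1.95 0.118 -1.223
vertex 3.799 2.138 -2.53
vertex 1.749 2.142 -1.952
endloop
endfacet
facet normal 0.093 -0.937 0.337
outer loop
vertex 4.0 0.114 -1.802
vertex 1.95 0.118 -1.223
vertex 3.551 -0.502 -3.388
endloop
endfacet
facet normal 0.255 0.350 0.901
outer loop
vertex 4.0 0.114 -1.802
vertex 3.799 2.138 -2.53
vertex 1.95 0.118 -1.223
endloop
endfacet
facet normal -0.093 0.937 -0.337
outer loop
vertex 1.749 2.142 -1.952
vertex 3.799 2.138 -2.53
vertex 1.3 1.526 -3.538
endloop
endfacet
facet normal -0.255 -0.350 -0.901
outer loop
vertex 3.35 1.522 -4.117
vertex 3.551 -0.502 -3.388
vertex 1.3 1.526 -3.538
endloop
endfacet
facet normal -0.093 0.937 -0.337
outer loop
vertex 1.3 1.526 -3.538
vertex 3.799 2.138 -2.53
vertex 3.35 1.522 -4.117
endloop
endfacet
facet normal 0.962 -0.002 -0.272
outer loop
vertex 3.35 1.522 -4.117
vertex 4.0 0.114 -1.802
vertex 3.551 -0.502 -3.388
endloop
endfacet
facet normal 0.962 -0.002 -0.271
outer loop
vertex 3.799 2.138 -2.53
vertex 4.0 0.114 -1.802
vertex 3.35 1.522 -4.117
endloop
endfacet

endsolid


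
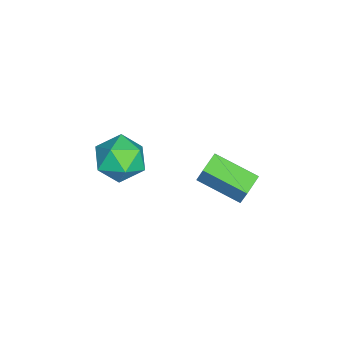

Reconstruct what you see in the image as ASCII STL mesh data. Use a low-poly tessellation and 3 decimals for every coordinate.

solid 
facet normal -0.966 0.101 0.239
outer loop
vertex -4.804 -2.963 1.001
vertex -4.508 -2.653 2.064
vertex -4.627 -1.858 1.247
endloop
endfacet
facet normal -0.859 0.238 -0.453
outer loop
vertex -4.804 -2.963 1.001
vertex -4.627 -1.858 1.247
vertex -4.231 -2.297 0.265
endloop
endfacet
facet normal -0.567 -0.341 -0.750
outer loop
vertex -4.804 -2.963 1.001
vertex -4.231 -2.297 0.265
vertex -3.868 -3.364 0.475
endloop
endfacet
facet normal -0.494 -0.836 -0.241
outer loop
vertex -4.804 -2.963 1.001
vertex -3.868 -3.364 0.475
vertex -4.039 -3.584 1.587
endloop
endfacet
facet normal -0.740 -0.562 0.370
outer loop
vertex -4.804 -2.963 1.001
vertex -4.039 -3.584 1.587
vertex -4.508 -2.653 2.064
endloop
endfacet
facet normal -0.388 0.773 -0.502
outer loop
vertex -4.231 -2.297 0.265
vertex -4.627 -1.858 1.247
vertex -3.581 -1.576 0.873
endloop
endfacet
facet normal -0.560 0.551 0.618
outer loop
vertex -4.627 -1.858 1.247
vertex -4.508 -2.653 2.064
vertex -3.752 -1.796 1.985
endloop
endfacet
facet normal -0.195 -0.523 0.829
outer loop
vertex -4.508 -2.653 2.064
vertex -4.039 -3.584 1.587
vertex -3.389 -2.863 2.195
endloop
endfacet
facet normal 0.203 -0.966 -0.160
outer loop
vertex -4.039 -3.584 1.587
vertex -3.868 -3.364 0.475
vertex -2.993 -3.302 1.213
endloop
endfacet
facet normal 0.084 -0.165 -0.983
outer loop
vertex -3.868 -3.364 0.475
vertex -4.231 -2.297 0.265
vertex -3.112 -2.507 0.396
endloop
endfacet
facet normal 0.494 0.836 0.241
outer loop
vertex -2.816 -2.197 1.459
vertex -3.581 -1.576 0.873
vertex -3.752 -1.796 1.985
endloop
endfacet
facet normal 0.567 0.341 0.750
outer loop
vertex -2.816 -2.197 1.459
vertex -3.752 -1.796 1.985
vertex -3.389 -2.863 2.195
endloop
endfacet
facet normal 0.859 -0.238 0.453
outer loop
vertex -2.816 -2.197 1.459
vertex -3.389 -2.863 2.195
vertex -2.993 -3.302 1.213
endloop
endfacet
facet normal 0.966 -0.101 -0.239
outer loop
vertex -2.816 -2.197 1.459
vertex -2.993 -3.302 1.213
vertex -3.112 -2.507 0.396
endloop
endfacet
facet normal 0.740 0.562 -0.370
outer loop
vertex -2.816 -2.197 1.459
vertex -3.112 -2.507 0.396
vertex -3.581 -1.576 0.873
endloop
endfacet
facet normal -0.203 0.966 0.160
outer loop
vertex -3.752 -1.796 1.985
vertex -3.581 -1.576 0.873
vertex -4.627 -1.858 1.247
endloop
endfacet
facet normal -0.084 0.165 0.983
outer loop
vertex -3.389 -2.863 2.195
vertex -3.752 -1.796 1.985
vertex -4.508 -2.653 2.064
endloop
endfacet
facet normal 0.388 -0.773 0.502
outer loop
vertex -2.993 -3.302 1.213
vertex -3.389 -2.863 2.195
vertex -4.039 -3.584 1.587
endloop
endfacet
facet normal 0.560 -0.551 -0.618
outer loop
vertex -3.112 -2.507 0.396
vertex -2.993 -3.302 1.213
vertex -3.868 -3.364 0.475
endloop
endfacet
facet normal 0.195 0.523 -0.829
outer loop
vertex -3.581 -1.576 0.873
vertex -3.112 -2.507 0.396
vertex -4.231 -2.297 0.265
endloop
endfacet
facet normal -0.935 0.322 0.148
outer loop
vertex -3.909 1.067 2.065
vertex -3.403 2.828 1.425
vertex -4.152 0.795 1.123
endloop
endfacet
facet normal -0.261 -0.907 0.329
outer loop
vertex -3.217 0.472 0.975
vertex -3.909 1.067 2.065
vertex -4.152 0.795 1.123
endloop
endfacet
facet normal -0.935 0.323 0.148
outer loop
vertex -4.152 0.795 1.123
vertex -3.403 2.828 1.425
vertex -3.646 2.555 0.483
endloop
endfacet
facet normal -0.241 -0.270 -0.932
outer loop
vertex -3.646 2.555 0.483
vertex -3.217 0.472 0.975
vertex -4.152 0.795 1.123
endloop
endfacet
facet normal 0.241 0.270 0.932
outer loop
vertex -3.909 1.067 2.065
vertex -2.468 2.505 1.277
vertex -3.403 2.828 1.425
endloop
endfacet
facet normal -0.260 -0.907 0.330
outer loop
vertex -2.974 0.745 1.917
vertex -3.909 1.067 2.065
vertex -3.217 0.472 0.975
endloop
endfacet
facet normal 0.241 0.270 0.932
outer loop
vertex -2.974 0.745 1.917
vertex -2.468 2.505 1.277
vertex -3.909 1.067 2.065
endloop
endfacet
facet normal 0.261 0.907 -0.330
outer loop
vertex -3.403 2.828 1.425
vertex -2.468 2.505 1.277
vertex -3.646 2.555 0.483
endloop
endfacet
facet normal -0.240 -0.270 -0.932
outer loop
vertex -2.711 2.233 0.335
vertex -3.217 0.472 0.975
vertex -3.646 2.555 0.483
endloop
endfacet
facet normal 0.260 0.908 -0.329
outer loop
vertex -3.646 2.555 0.483
vertex -2.468 2.505 1.277
vertex -2.711 2.233 0.335
endloop
endfacet
facet normal 0.935 -0.322 -0.148
outer loop
vertex -2.711 2.233 0.335
vertex -2.974 0.745 1.917
vertex -3.217 0.472 0.975
endloop
endfacet
facet normal 0.935 -0.323 -0.148
outer loop
vertex -2.468 2.505 1.277
vertex -2.974 0.745 1.917
vertex -2.711 2.233 0.335
endloop
endfacet

endsolid


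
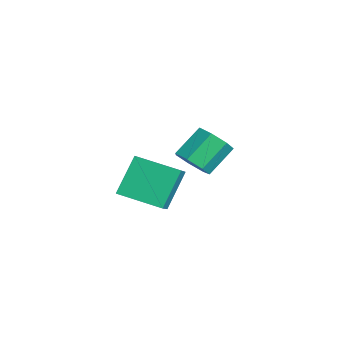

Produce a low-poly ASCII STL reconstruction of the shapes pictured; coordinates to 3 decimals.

solid 
facet normal 0.327 -0.692 -0.643
outer loop
vertex -1.584 -1.819 -2.372
vertex -2.054 -1.547 -2.904
vertex -1.336 -1.344 -2.757
endloop
endfacet
facet normal 0.867 -0.051 0.496
outer loop
vertex -1.584 -1.819 -2.372
vertex -1.336 -1.344 -2.757
vertex -2.036 -0.865 -1.484
endloop
endfacet
facet normal 0.867 -0.049 0.495
outer loop
vertex -2.036 -0.865 -1.484
vertex -1.336 -1.344 -2.757
vertex -1.789 -0.39 -1.869
endloop
endfacet
facet normal -0.328 0.692 0.643
outer loop
vertex -2.036 -0.865 -1.484
vertex -1.789 -0.39 -1.869
vertex -2.506 -0.593 -2.016
endloop
endfacet
facet normal 0.327 -0.692 -0.644
outer loop
vertex -1.336 -1.344 -2.757
vertex -2.054 -1.547 -2.904
vertex -1.629 -1.022 -3.252
endloop
endfacet
facet normal 0.834 0.533 -0.147
outer loop
vertex -1.336 -1.344 -2.757
vertex -1.629 -1.022 -3.252
vertex -1.789 -0.39 -1.869
endloop
endfacet
facet normal 0.834 0.532 -0.147
outer loop
vertex -1.789 -0.39 -1.869
vertex -1.629 -1.022 -3.252
vertex -2.082 -0.067 -2.364
endloop
endfacet
facet normal -0.328 0.691 0.645
outer loop
vertex -1.789 -0.39 -1.869
vertex -2.082 -0.067 -2.364
vertex -2.506 -0.593 -2.016
endloop
endfacet
facet normal 0.328 -0.692 -0.644
outer loop
vertex -1.629 -1.022 -3.252
vertex -2.054 -1.547 -2.904
vertex -2.241 -1.095 -3.485
endloop
endfacet
facet normal 0.173 0.713 -0.679
outer loop
vertex -1.629 -1.022 -3.252
vertex -2.241 -1.095 -3.485
vertex -2.082 -0.067 -2.364
endloop
endfacet
facet normal 0.172 0.714 -0.679
outer loop
vertex -2.082 -0.067 -2.364
vertex -2.241 -1.095 -3.485
vertex -2.694 -0.141 -2.597
endloop
endfacet
facet normal -0.329 0.691 0.644
outer loop
vertex -2.082 -0.067 -2.364
vertex -2.694 -0.141 -2.597
vertex -2.506 -0.593 -2.016
endloop
endfacet
facet normal 0.328 -0.691 -0.644
outer loop
vertex -2.241 -1.095 -3.485
vertex -2.054 -1.547 -2.904
vertex -2.713 -1.509 -3.281
endloop
endfacet
facet normal -0.617 0.359 -0.700
outer loop
vertex -2.241 -1.095 -3.485
vertex -2.713 -1.509 -3.281
vertex -2.694 -0.141 -2.597
endloop
endfacet
facet normal -0.618 0.358 -0.700
outer loop
vertex -2.694 -0.141 -2.597
vertex -2.713 -1.509 -3.281
vertex -3.165 -0.555 -2.393
endloop
endfacet
facet normal -0.329 0.691 0.644
outer loop
vertex -2.694 -0.141 -2.597
vertex -3.165 -0.555 -2.393
vertex -2.506 -0.593 -2.016
endloop
endfacet
facet normal 0.328 -0.692 -0.643
outer loop
vertex -2.713 -1.509 -3.281
vertex -2.054 -1.547 -2.904
vertex -2.688 -1.951 -2.793
endloop
endfacet
facet normal -0.944 -0.267 -0.194
outer loop
vertex -2.713 -1.509 -3.281
vertex -2.688 -1.951 -2.793
vertex -3.165 -0.555 -2.393
endloop
endfacet
facet normal -0.944 -0.267 -0.193
outer loop
vertex -3.165 -0.555 -2.393
vertex -2.688 -1.951 -2.793
vertex -3.14 -0.997 -1.904
endloop
endfacet
facet normal -0.328 0.692 0.643
outer loop
vertex -3.165 -0.555 -2.393
vertex -3.14 -0.997 -1.904
vertex -2.506 -0.593 -2.016
endloop
endfacet
facet normal 0.328 -0.691 -0.644
outer loop
vertex -2.688 -1.951 -2.793
vertex -2.054 -1.547 -2.904
vertex -2.185 -2.09 -2.388
endloop
endfacet
facet normal -0.559 -0.691 0.457
outer loop
vertex -2.688 -1.951 -2.793
vertex -2.185 -2.09 -2.388
vertex -3.14 -0.997 -1.904
endloop
endfacet
facet normal -0.559 -0.691 0.458
outer loop
vertex -3.14 -0.997 -1.904
vertex -2.185 -2.09 -2.388
vertex -2.638 -1.135 -1.5
endloop
endfacet
facet normal -0.327 0.692 0.643
outer loop
vertex -3.14 -0.997 -1.904
vertex -2.638 -1.135 -1.5
vertex -2.506 -0.593 -2.016
endloop
endfacet
facet normal 0.329 -0.691 -0.644
outer loop
vertex -2.185 -2.09 -2.388
vertex -2.054 -1.547 -2.904
vertex -1.584 -1.819 -2.372
endloop
endfacet
facet normal 0.248 -0.594 0.765
outer loop
vertex -2.185 -2.09 -2.388
vertex -1.584 -1.819 -2.372
vertex -2.638 -1.135 -1.5
endloop
endfacet
facet normal 0.247 -0.595 0.765
outer loop
vertex -2.638 -1.135 -1.5
vertex -1.584 -1.819 -2.372
vertex -2.036 -0.865 -1.484
endloop
endfacet
facet normal -0.328 0.692 0.643
outer loop
vertex -2.638 -1.135 -1.5
vertex -2.036 -0.865 -1.484
vertex -2.506 -0.593 -2.016
endloop
endfacet
facet normal -0.398 0.468 0.789
outer loop
vertex 0.934 -4.139 -0.377
vertex 1.742 -2.801 -0.764
vertex 0.043 -3.79 -1.033
endloop
endfacet
facet normal -0.502 -0.831 0.240
outer loop
vertex 0.678 -4.539 -2.296
vertex 0.934 -4.139 -0.377
vertex 0.043 -3.79 -1.033
endloop
endfacet
facet normal -0.397 0.467 0.790
outer loop
vertex 0.043 -3.79 -1.033
vertex 1.742 -2.801 -0.764
vertex 0.85 -2.452 -1.419
endloop
endfacet
facet normal -0.769 0.301 -0.565
outer loop
vertex 0.85 -2.452 -1.419
vertex 0.678 -4.539 -2.296
vertex 0.043 -3.79 -1.033
endloop
endfacet
facet normal 0.769 -0.301 0.565
outer loop
vertex 0.934 -4.139 -0.377
vertex 2.377 -3.55 -2.027
vertex 1.742 -2.801 -0.764
endloop
endfacet
facet normal -0.502 -0.831 0.240
outer loop
vertex 1.57 -4.888 -1.641
vertex 0.934 -4.139 -0.377
vertex 0.678 -4.539 -2.296
endloop
endfacet
facet normal 0.769 -0.301 0.565
outer loop
vertex 1.57 -4.888 -1.641
vertex 2.377 -3.55 -2.027
vertex 0.934 -4.139 -0.377
endloop
endfacet
facet normal 0.502 0.831 -0.241
outer loop
vertex 1.742 -2.801 -0.764
vertex 2.377 -3.55 -2.027
vertex 0.85 -2.452 -1.419
endloop
endfacet
facet normal -0.768 0.301 -0.565
outer loop
vertex 1.486 -3.201 -2.683
vertex 0.678 -4.539 -2.296
vertex 0.85 -2.452 -1.419
endloop
endfacet
facet normal 0.502 0.831 -0.240
outer loop
vertex 0.85 -2.452 -1.419
vertex 2.377 -3.55 -2.027
vertex 1.486 -3.201 -2.683
endloop
endfacet
facet normal 0.397 -0.468 -0.790
outer loop
vertex 1.486 -3.201 -2.683
vertex 1.57 -4.888 -1.641
vertex 0.678 -4.539 -2.296
endloop
endfacet
facet normal 0.398 -0.468 -0.789
outer loop
vertex 2.377 -3.55 -2.027
vertex 1.57 -4.888 -1.641
vertex 1.486 -3.201 -2.683
endloop
endfacet

endsolid


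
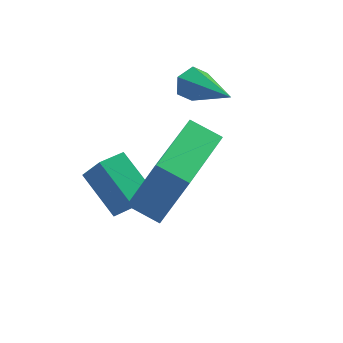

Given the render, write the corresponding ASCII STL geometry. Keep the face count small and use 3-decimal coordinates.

solid 
facet normal -0.580 0.727 0.366
outer loop
vertex -2.365 0.381 3.48
vertex -0.716 1.782 3.309
vertex -2.941 0.837 1.663
endloop
endfacet
facet normal -0.760 -0.645 0.079
outer loop
vertex -2.384 0.138 1.311
vertex -2.365 0.381 3.48
vertex -2.941 0.837 1.663
endloop
endfacet
facet normal -0.580 0.728 0.366
outer loop
vertex -2.941 0.837 1.663
vertex -0.716 1.782 3.309
vertex -1.292 2.237 1.491
endloop
endfacet
facet normal -0.294 0.233 -0.927
outer loop
vertex -1.292 2.237 1.491
vertex -2.384 0.138 1.311
vertex -2.941 0.837 1.663
endloop
endfacet
facet normal 0.294 -0.233 0.927
outer loop
vertex -2.365 0.381 3.48
vertex -0.159 1.083 2.957
vertex -0.716 1.782 3.309
endloop
endfacet
facet normal -0.759 -0.646 0.079
outer loop
vertex -1.808 -0.317 3.129
vertex -2.365 0.381 3.48
vertex -2.384 0.138 1.311
endloop
endfacet
facet normal 0.294 -0.232 0.927
outer loop
vertex -1.808 -0.317 3.129
vertex -0.159 1.083 2.957
vertex -2.365 0.381 3.48
endloop
endfacet
facet normal 0.760 0.645 -0.079
outer loop
vertex -0.716 1.782 3.309
vertex -0.159 1.083 2.957
vertex -1.292 2.237 1.491
endloop
endfacet
facet normal -0.293 0.232 -0.927
outer loop
vertex -0.735 1.539 1.14
vertex -2.384 0.138 1.311
vertex -1.292 2.237 1.491
endloop
endfacet
facet normal 0.760 0.646 -0.079
outer loop
vertex -1.292 2.237 1.491
vertex -0.159 1.083 2.957
vertex -0.735 1.539 1.14
endloop
endfacet
facet normal 0.580 -0.728 -0.366
outer loop
vertex -0.735 1.539 1.14
vertex -1.808 -0.317 3.129
vertex -2.384 0.138 1.311
endloop
endfacet
facet normal 0.580 -0.728 -0.366
outer loop
vertex -0.159 1.083 2.957
vertex -1.808 -0.317 3.129
vertex -0.735 1.539 1.14
endloop
endfacet
facet normal -0.157 0.913 -0.378
outer loop
vertex 0.601 3.353 2.615
vertex 0.216 3.439 2.983
vertex 0.727 3.572 3.092
endloop
endfacet
facet normal 0.967 -0.191 -0.168
outer loop
vertex 0.601 3.353 2.615
vertex 0.727 3.572 3.092
vertex 0.484 1.861 3.637
endloop
endfacet
facet normal -0.156 0.912 -0.379
outer loop
vertex 0.727 3.572 3.092
vertex 0.216 3.439 2.983
vertex 0.342 3.659 3.46
endloop
endfacet
facet normal 0.700 0.125 0.703
outer loop
vertex 0.727 3.572 3.092
vertex 0.342 3.659 3.46
vertex 0.484 1.861 3.637
endloop
endfacet
facet normal -0.155 0.912 -0.380
outer loop
vertex 0.342 3.659 3.46
vertex 0.216 3.439 2.983
vertex -0.17 3.526 3.35
endloop
endfacet
facet normal -0.229 0.077 0.970
outer loop
vertex 0.342 3.659 3.46
vertex -0.17 3.526 3.35
vertex 0.484 1.861 3.637
endloop
endfacet
facet normal -0.154 0.913 -0.378
outer loop
vertex -0.17 3.526 3.35
vertex 0.216 3.439 2.983
vertex -0.296 3.307 2.873
endloop
endfacet
facet normal -0.886 -0.285 0.365
outer loop
vertex -0.17 3.526 3.35
vertex -0.296 3.307 2.873
vertex 0.484 1.861 3.637
endloop
endfacet
facet normal -0.154 0.913 -0.378
outer loop
vertex -0.296 3.307 2.873
vertex 0.216 3.439 2.983
vertex 0.089 3.22 2.506
endloop
endfacet
facet normal -0.618 -0.601 -0.506
outer loop
vertex -0.296 3.307 2.873
vertex 0.089 3.22 2.506
vertex 0.484 1.861 3.637
endloop
endfacet
facet normal -0.157 0.913 -0.377
outer loop
vertex 0.089 3.22 2.506
vertex 0.216 3.439 2.983
vertex 0.601 3.353 2.615
endloop
endfacet
facet normal 0.309 -0.554 -0.773
outer loop
vertex 0.089 3.22 2.506
vertex 0.601 3.353 2.615
vertex 0.484 1.861 3.637
endloop
endfacet
facet normal -0.417 0.391 -0.821
outer loop
vertex -2.939 3.516 0.412
vertex -2.095 3.861 0.147
vertex -2.656 2.247 -0.336
endloop
endfacet
facet normal -0.889 -0.363 0.280
outer loop
vertex -2.305 1.919 0.353
vertex -2.939 3.516 0.412
vertex -2.656 2.247 -0.336
endloop
endfacet
facet normal -0.418 0.391 -0.820
outer loop
vertex -2.656 2.247 -0.336
vertex -2.095 3.861 0.147
vertex -1.812 2.592 -0.602
endloop
endfacet
facet normal 0.189 -0.846 -0.499
outer loop
vertex -1.812 2.592 -0.602
vertex -2.305 1.919 0.353
vertex -2.656 2.247 -0.336
endloop
endfacet
facet normal -0.189 0.846 0.499
outer loop
vertex -2.939 3.516 0.412
vertex -1.744 3.533 0.836
vertex -2.095 3.861 0.147
endloop
endfacet
facet normal -0.889 -0.363 0.279
outer loop
vertex -2.588 3.188 1.102
vertex -2.939 3.516 0.412
vertex -2.305 1.919 0.353
endloop
endfacet
facet normal -0.189 0.846 0.498
outer loop
vertex -2.588 3.188 1.102
vertex -1.744 3.533 0.836
vertex -2.939 3.516 0.412
endloop
endfacet
facet normal 0.889 0.363 -0.280
outer loop
vertex -2.095 3.861 0.147
vertex -1.744 3.533 0.836
vertex -1.812 2.592 -0.602
endloop
endfacet
facet normal 0.189 -0.846 -0.498
outer loop
vertex -1.461 2.264 0.088
vertex -2.305 1.919 0.353
vertex -1.812 2.592 -0.602
endloop
endfacet
facet normal 0.889 0.363 -0.280
outer loop
vertex -1.812 2.592 -0.602
vertex -1.744 3.533 0.836
vertex -1.461 2.264 0.088
endloop
endfacet
facet normal 0.417 -0.391 0.820
outer loop
vertex -1.461 2.264 0.088
vertex -2.588 3.188 1.102
vertex -2.305 1.919 0.353
endloop
endfacet
facet normal 0.418 -0.390 0.820
outer loop
vertex -1.744 3.533 0.836
vertex -2.588 3.188 1.102
vertex -1.461 2.264 0.088
endloop
endfacet

endsolid


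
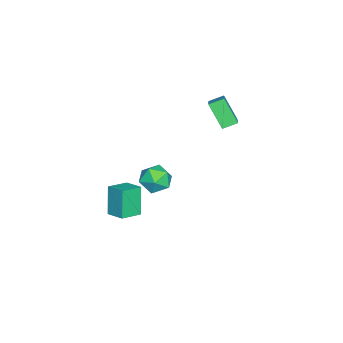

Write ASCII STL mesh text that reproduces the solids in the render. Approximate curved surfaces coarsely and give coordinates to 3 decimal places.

solid 
facet normal -0.491 -0.827 -0.276
outer loop
vertex 3.821 -1.701 0.118
vertex 2.789 -0.98 -0.208
vertex 4.487 -1.524 -1.599
endloop
endfacet
facet normal 0.794 -0.554 0.251
outer loop
vertex 5.071 -0.54 -1.272
vertex 3.821 -1.701 0.118
vertex 4.487 -1.524 -1.599
endloop
endfacet
facet normal -0.491 -0.827 -0.276
outer loop
vertex 4.487 -1.524 -1.599
vertex 2.789 -0.98 -0.208
vertex 3.455 -0.803 -1.925
endloop
endfacet
facet normal 0.360 0.095 -0.928
outer loop
vertex 3.455 -0.803 -1.925
vertex 5.071 -0.54 -1.272
vertex 4.487 -1.524 -1.599
endloop
endfacet
facet normal -0.360 -0.095 0.928
outer loop
vertex 3.821 -1.701 0.118
vertex 3.373 0.004 0.119
vertex 2.789 -0.98 -0.208
endloop
endfacet
facet normal 0.794 -0.554 0.251
outer loop
vertex 4.405 -0.717 0.445
vertex 3.821 -1.701 0.118
vertex 5.071 -0.54 -1.272
endloop
endfacet
facet normal -0.360 -0.095 0.928
outer loop
vertex 4.405 -0.717 0.445
vertex 3.373 0.004 0.119
vertex 3.821 -1.701 0.118
endloop
endfacet
facet normal -0.794 0.554 -0.251
outer loop
vertex 2.789 -0.98 -0.208
vertex 3.373 0.004 0.119
vertex 3.455 -0.803 -1.925
endloop
endfacet
facet normal 0.360 0.095 -0.928
outer loop
vertex 4.039 0.181 -1.598
vertex 5.071 -0.54 -1.272
vertex 3.455 -0.803 -1.925
endloop
endfacet
facet normal -0.794 0.554 -0.251
outer loop
vertex 3.455 -0.803 -1.925
vertex 3.373 0.004 0.119
vertex 4.039 0.181 -1.598
endloop
endfacet
facet normal 0.491 0.827 0.276
outer loop
vertex 4.039 0.181 -1.598
vertex 4.405 -0.717 0.445
vertex 5.071 -0.54 -1.272
endloop
endfacet
facet normal 0.491 0.827 0.276
outer loop
vertex 3.373 0.004 0.119
vertex 4.405 -0.717 0.445
vertex 4.039 0.181 -1.598
endloop
endfacet
facet normal -0.252 0.153 0.956
outer loop
vertex -1.434 0.055 -2.393
vertex -2.235 -0.651 -2.491
vertex -1.263 -0.982 -2.182
endloop
endfacet
facet normal 0.448 0.249 0.859
outer loop
vertex -1.434 0.055 -2.393
vertex -1.263 -0.982 -2.182
vertex -0.532 -0.418 -2.727
endloop
endfacet
facet normal 0.535 0.760 0.368
outer loop
vertex -1.434 0.055 -2.393
vertex -0.532 -0.418 -2.727
vertex -1.052 0.261 -3.374
endloop
endfacet
facet normal -0.112 0.980 0.162
outer loop
vertex -1.434 0.055 -2.393
vertex -1.052 0.261 -3.374
vertex -2.105 0.117 -3.228
endloop
endfacet
facet normal -0.598 0.605 0.525
outer loop
vertex -1.434 0.055 -2.393
vertex -2.105 0.117 -3.228
vertex -2.235 -0.651 -2.491
endloop
endfacet
facet normal 0.720 -0.357 0.596
outer loop
vertex -0.532 -0.418 -2.727
vertex -1.263 -0.982 -2.182
vertex -0.775 -1.417 -3.032
endloop
endfacet
facet normal -0.414 -0.512 0.753
outer loop
vertex -1.263 -0.982 -2.182
vertex -2.235 -0.651 -2.491
vertex -1.828 -1.561 -2.886
endloop
endfacet
facet normal -0.974 0.220 0.057
outer loop
vertex -2.235 -0.651 -2.491
vertex -2.105 0.117 -3.228
vertex -2.348 -0.882 -3.533
endloop
endfacet
facet normal -0.187 0.827 -0.530
outer loop
vertex -2.105 0.117 -3.228
vertex -1.052 0.261 -3.374
vertex -1.617 -0.318 -4.078
endloop
endfacet
facet normal 0.860 0.470 -0.198
outer loop
vertex -1.052 0.261 -3.374
vertex -0.532 -0.418 -2.727
vertex -0.645 -0.649 -3.769
endloop
endfacet
facet normal 0.112 -0.980 -0.162
outer loop
vertex -1.446 -1.355 -3.867
vertex -0.775 -1.417 -3.032
vertex -1.828 -1.561 -2.886
endloop
endfacet
facet normal -0.535 -0.760 -0.368
outer loop
vertex -1.446 -1.355 -3.867
vertex -1.828 -1.561 -2.886
vertex -2.348 -0.882 -3.533
endloop
endfacet
facet normal -0.448 -0.249 -0.859
outer loop
vertex -1.446 -1.355 -3.867
vertex -2.348 -0.882 -3.533
vertex -1.617 -0.318 -4.078
endloop
endfacet
facet normal 0.252 -0.153 -0.956
outer loop
vertex -1.446 -1.355 -3.867
vertex -1.617 -0.318 -4.078
vertex -0.645 -0.649 -3.769
endloop
endfacet
facet normal 0.598 -0.605 -0.525
outer loop
vertex -1.446 -1.355 -3.867
vertex -0.645 -0.649 -3.769
vertex -0.775 -1.417 -3.032
endloop
endfacet
facet normal 0.187 -0.827 0.530
outer loop
vertex -1.828 -1.561 -2.886
vertex -0.775 -1.417 -3.032
vertex -1.263 -0.982 -2.182
endloop
endfacet
facet normal -0.860 -0.470 0.198
outer loop
vertex -2.348 -0.882 -3.533
vertex -1.828 -1.561 -2.886
vertex -2.235 -0.651 -2.491
endloop
endfacet
facet normal -0.720 0.357 -0.596
outer loop
vertex -1.617 -0.318 -4.078
vertex -2.348 -0.882 -3.533
vertex -2.105 0.117 -3.228
endloop
endfacet
facet normal 0.414 0.512 -0.753
outer loop
vertex -0.645 -0.649 -3.769
vertex -1.617 -0.318 -4.078
vertex -1.052 0.261 -3.374
endloop
endfacet
facet normal 0.974 -0.220 -0.057
outer loop
vertex -0.775 -1.417 -3.032
vertex -0.645 -0.649 -3.769
vertex -0.532 -0.418 -2.727
endloop
endfacet
facet normal -0.325 -0.525 0.786
outer loop
vertex -2.567 2.986 3.693
vertex -4.077 2.584 2.8
vertex -2.152 2.206 3.344
endloop
endfacet
facet normal 0.839 0.224 0.496
outer loop
vertex -1.563 3.156 1.92
vertex -2.567 2.986 3.693
vertex -2.152 2.206 3.344
endloop
endfacet
facet normal -0.325 -0.526 0.786
outer loop
vertex -2.152 2.206 3.344
vertex -4.077 2.584 2.8
vertex -3.662 1.804 2.45
endloop
endfacet
facet normal 0.436 -0.821 -0.368
outer loop
vertex -3.662 1.804 2.45
vertex -1.563 3.156 1.92
vertex -2.152 2.206 3.344
endloop
endfacet
facet normal -0.436 0.821 0.368
outer loop
vertex -2.567 2.986 3.693
vertex -3.488 3.534 1.376
vertex -4.077 2.584 2.8
endloop
endfacet
facet normal 0.839 0.224 0.496
outer loop
vertex -1.978 3.936 2.27
vertex -2.567 2.986 3.693
vertex -1.563 3.156 1.92
endloop
endfacet
facet normal -0.436 0.821 0.368
outer loop
vertex -1.978 3.936 2.27
vertex -3.488 3.534 1.376
vertex -2.567 2.986 3.693
endloop
endfacet
facet normal -0.839 -0.224 -0.496
outer loop
vertex -4.077 2.584 2.8
vertex -3.488 3.534 1.376
vertex -3.662 1.804 2.45
endloop
endfacet
facet normal 0.436 -0.821 -0.368
outer loop
vertex -3.073 2.754 1.027
vertex -1.563 3.156 1.92
vertex -3.662 1.804 2.45
endloop
endfacet
facet normal -0.839 -0.224 -0.497
outer loop
vertex -3.662 1.804 2.45
vertex -3.488 3.534 1.376
vertex -3.073 2.754 1.027
endloop
endfacet
facet normal 0.325 0.526 -0.786
outer loop
vertex -3.073 2.754 1.027
vertex -1.978 3.936 2.27
vertex -1.563 3.156 1.92
endloop
endfacet
facet normal 0.326 0.525 -0.786
outer loop
vertex -3.488 3.534 1.376
vertex -1.978 3.936 2.27
vertex -3.073 2.754 1.027
endloop
endfacet

endsolid


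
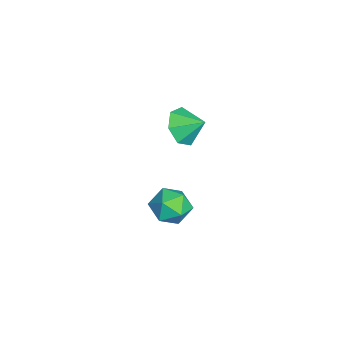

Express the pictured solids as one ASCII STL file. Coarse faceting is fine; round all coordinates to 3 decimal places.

solid 
facet normal 0.372 0.852 0.369
outer loop
vertex 3.003 -0.309 -3.978
vertex 3.046 -0.772 -2.953
vertex 3.928 -0.856 -3.647
endloop
endfacet
facet normal 0.564 0.764 -0.313
outer loop
vertex 3.003 -0.309 -3.978
vertex 3.928 -0.856 -3.647
vertex 3.537 -0.995 -4.692
endloop
endfacet
facet normal -0.030 0.709 -0.704
outer loop
vertex 3.003 -0.309 -3.978
vertex 3.537 -0.995 -4.692
vertex 2.413 -0.996 -4.645
endloop
endfacet
facet normal -0.590 0.763 -0.264
outer loop
vertex 3.003 -0.309 -3.978
vertex 2.413 -0.996 -4.645
vertex 2.11 -0.859 -3.571
endloop
endfacet
facet normal -0.342 0.851 0.399
outer loop
vertex 3.003 -0.309 -3.978
vertex 2.11 -0.859 -3.571
vertex 3.046 -0.772 -2.953
endloop
endfacet
facet normal 0.920 0.148 -0.364
outer loop
vertex 3.537 -0.995 -4.692
vertex 3.928 -0.856 -3.647
vertex 3.91 -1.881 -4.109
endloop
endfacet
facet normal 0.609 0.289 0.739
outer loop
vertex 3.928 -0.856 -3.647
vertex 3.046 -0.772 -2.953
vertex 3.607 -1.744 -3.035
endloop
endfacet
facet normal -0.546 0.288 0.787
outer loop
vertex 3.046 -0.772 -2.953
vertex 2.11 -0.859 -3.571
vertex 2.483 -1.745 -2.988
endloop
endfacet
facet normal -0.947 0.145 -0.286
outer loop
vertex 2.11 -0.859 -3.571
vertex 2.413 -0.996 -4.645
vertex 2.092 -1.884 -4.033
endloop
endfacet
facet normal -0.042 0.060 -0.997
outer loop
vertex 2.413 -0.996 -4.645
vertex 3.537 -0.995 -4.692
vertex 2.974 -1.968 -4.727
endloop
endfacet
facet normal 0.590 -0.763 0.264
outer loop
vertex 3.017 -2.431 -3.702
vertex 3.91 -1.881 -4.109
vertex 3.607 -1.744 -3.035
endloop
endfacet
facet normal 0.030 -0.709 0.704
outer loop
vertex 3.017 -2.431 -3.702
vertex 3.607 -1.744 -3.035
vertex 2.483 -1.745 -2.988
endloop
endfacet
facet normal -0.564 -0.764 0.313
outer loop
vertex 3.017 -2.431 -3.702
vertex 2.483 -1.745 -2.988
vertex 2.092 -1.884 -4.033
endloop
endfacet
facet normal -0.372 -0.852 -0.369
outer loop
vertex 3.017 -2.431 -3.702
vertex 2.092 -1.884 -4.033
vertex 2.974 -1.968 -4.727
endloop
endfacet
facet normal 0.342 -0.851 -0.399
outer loop
vertex 3.017 -2.431 -3.702
vertex 2.974 -1.968 -4.727
vertex 3.91 -1.881 -4.109
endloop
endfacet
facet normal 0.947 -0.145 0.286
outer loop
vertex 3.607 -1.744 -3.035
vertex 3.91 -1.881 -4.109
vertex 3.928 -0.856 -3.647
endloop
endfacet
facet normal 0.042 -0.060 0.997
outer loop
vertex 2.483 -1.745 -2.988
vertex 3.607 -1.744 -3.035
vertex 3.046 -0.772 -2.953
endloop
endfacet
facet normal -0.920 -0.148 0.364
outer loop
vertex 2.092 -1.884 -4.033
vertex 2.483 -1.745 -2.988
vertex 2.11 -0.859 -3.571
endloop
endfacet
facet normal -0.609 -0.289 -0.739
outer loop
vertex 2.974 -1.968 -4.727
vertex 2.092 -1.884 -4.033
vertex 2.413 -0.996 -4.645
endloop
endfacet
facet normal 0.546 -0.288 -0.787
outer loop
vertex 3.91 -1.881 -4.109
vertex 2.974 -1.968 -4.727
vertex 3.537 -0.995 -4.692
endloop
endfacet
facet normal -0.328 -0.771 -0.546
outer loop
vertex 3.54 -0.436 1.21
vertex 2.978 -0.797 2.058
vertex 2.663 -0.115 1.283
endloop
endfacet
facet normal 0.299 0.893 -0.338
outer loop
vertex 3.54 -0.436 1.21
vertex 2.663 -0.115 1.283
vertex 3.402 0.197 2.762
endloop
endfacet
facet normal -0.328 -0.771 -0.545
outer loop
vertex 2.663 -0.115 1.283
vertex 2.978 -0.797 2.058
vertex 2.023 -0.307 1.94
endloop
endfacet
facet normal -0.323 0.946 -0.038
outer loop
vertex 2.663 -0.115 1.283
vertex 2.023 -0.307 1.94
vertex 3.402 0.197 2.762
endloop
endfacet
facet normal -0.328 -0.771 -0.546
outer loop
vertex 2.023 -0.307 1.94
vertex 2.978 -0.797 2.058
vertex 2.103 -0.869 2.686
endloop
endfacet
facet normal -0.553 0.636 0.538
outer loop
vertex 2.023 -0.307 1.94
vertex 2.103 -0.869 2.686
vertex 3.402 0.197 2.762
endloop
endfacet
facet normal -0.328 -0.771 -0.546
outer loop
vertex 2.103 -0.869 2.686
vertex 2.978 -0.797 2.058
vertex 2.841 -1.377 2.959
endloop
endfacet
facet normal -0.218 0.197 0.956
outer loop
vertex 2.103 -0.869 2.686
vertex 2.841 -1.377 2.959
vertex 3.402 0.197 2.762
endloop
endfacet
facet normal -0.328 -0.771 -0.546
outer loop
vertex 2.841 -1.377 2.959
vertex 2.978 -0.797 2.058
vertex 3.683 -1.448 2.554
endloop
endfacet
facet normal 0.430 -0.041 0.902
outer loop
vertex 2.841 -1.377 2.959
vertex 3.683 -1.448 2.554
vertex 3.402 0.197 2.762
endloop
endfacet
facet normal -0.329 -0.771 -0.545
outer loop
vertex 3.683 -1.448 2.554
vertex 2.978 -0.797 2.058
vertex 3.994 -1.03 1.775
endloop
endfacet
facet normal 0.904 0.102 0.416
outer loop
vertex 3.683 -1.448 2.554
vertex 3.994 -1.03 1.775
vertex 3.402 0.197 2.762
endloop
endfacet
facet normal -0.329 -0.771 -0.546
outer loop
vertex 3.994 -1.03 1.775
vertex 2.978 -0.797 2.058
vertex 3.54 -0.436 1.21
endloop
endfacet
facet normal 0.845 0.517 -0.136
outer loop
vertex 3.994 -1.03 1.775
vertex 3.54 -0.436 1.21
vertex 3.402 0.197 2.762
endloop
endfacet

endsolid


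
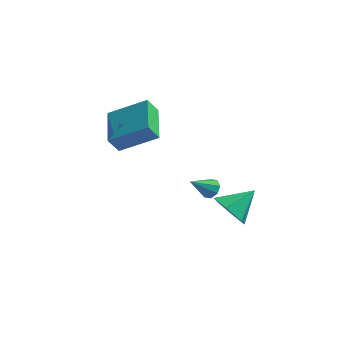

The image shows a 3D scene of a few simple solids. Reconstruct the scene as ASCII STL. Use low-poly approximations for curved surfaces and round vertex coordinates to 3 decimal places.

solid 
facet normal 0.563 0.529 -0.635
outer loop
vertex 1.369 -2.768 -0.52
vertex 1.146 -3.057 -0.958
vertex 1.01 -2.578 -0.68
endloop
endfacet
facet normal -0.120 0.498 0.859
outer loop
vertex 1.369 -2.768 -0.52
vertex 1.01 -2.578 -0.68
vertex 0.354 -3.803 -0.062
endloop
endfacet
facet normal 0.562 0.529 -0.636
outer loop
vertex 1.01 -2.578 -0.68
vertex 1.146 -3.057 -0.958
vertex 0.731 -2.669 -1.002
endloop
endfacet
facet normal -0.687 0.585 0.430
outer loop
vertex 1.01 -2.578 -0.68
vertex 0.731 -2.669 -1.002
vertex 0.354 -3.803 -0.062
endloop
endfacet
facet normal 0.562 0.529 -0.636
outer loop
vertex 0.731 -2.669 -1.002
vertex 1.146 -3.057 -0.958
vertex 0.694 -2.987 -1.299
endloop
endfacet
facet normal -0.967 0.223 -0.119
outer loop
vertex 0.731 -2.669 -1.002
vertex 0.694 -2.987 -1.299
vertex 0.354 -3.803 -0.062
endloop
endfacet
facet normal 0.561 0.531 -0.635
outer loop
vertex 0.694 -2.987 -1.299
vertex 1.146 -3.057 -0.958
vertex 0.923 -3.345 -1.396
endloop
endfacet
facet normal -0.796 -0.382 -0.470
outer loop
vertex 0.694 -2.987 -1.299
vertex 0.923 -3.345 -1.396
vertex 0.354 -3.803 -0.062
endloop
endfacet
facet normal 0.562 0.530 -0.635
outer loop
vertex 0.923 -3.345 -1.396
vertex 1.146 -3.057 -0.958
vertex 1.282 -3.535 -1.237
endloop
endfacet
facet normal -0.275 -0.867 -0.415
outer loop
vertex 0.923 -3.345 -1.396
vertex 1.282 -3.535 -1.237
vertex 0.354 -3.803 -0.062
endloop
endfacet
facet normal 0.562 0.530 -0.635
outer loop
vertex 1.282 -3.535 -1.237
vertex 1.146 -3.057 -0.958
vertex 1.561 -3.444 -0.914
endloop
endfacet
facet normal 0.295 -0.956 0.015
outer loop
vertex 1.282 -3.535 -1.237
vertex 1.561 -3.444 -0.914
vertex 0.354 -3.803 -0.062
endloop
endfacet
facet normal 0.562 0.530 -0.636
outer loop
vertex 1.561 -3.444 -0.914
vertex 1.146 -3.057 -0.958
vertex 1.598 -3.127 -0.617
endloop
endfacet
facet normal 0.574 -0.594 0.563
outer loop
vertex 1.561 -3.444 -0.914
vertex 1.598 -3.127 -0.617
vertex 0.354 -3.803 -0.062
endloop
endfacet
facet normal 0.562 0.530 -0.636
outer loop
vertex 1.598 -3.127 -0.617
vertex 1.146 -3.057 -0.958
vertex 1.369 -2.768 -0.52
endloop
endfacet
facet normal 0.403 0.010 0.915
outer loop
vertex 1.598 -3.127 -0.617
vertex 1.369 -2.768 -0.52
vertex 0.354 -3.803 -0.062
endloop
endfacet
facet normal -0.566 -0.627 -0.535
outer loop
vertex 2.619 -3.103 -2.904
vertex 1.851 -2.36 -2.962
vertex 2.61 -2.404 -3.714
endloop
endfacet
facet normal 0.995 -0.071 -0.072
outer loop
vertex 2.619 -3.103 -2.904
vertex 2.61 -2.404 -3.714
vertex 2.809 -1.3 -2.058
endloop
endfacet
facet normal -0.567 -0.627 -0.535
outer loop
vertex 2.61 -2.404 -3.714
vertex 1.851 -2.36 -2.962
vertex 1.843 -1.661 -3.772
endloop
endfacet
facet normal 0.628 0.611 -0.483
outer loop
vertex 2.61 -2.404 -3.714
vertex 1.843 -1.661 -3.772
vertex 2.809 -1.3 -2.058
endloop
endfacet
facet normal -0.567 -0.627 -0.535
outer loop
vertex 1.843 -1.661 -3.772
vertex 1.851 -2.36 -2.962
vertex 1.083 -1.617 -3.019
endloop
endfacet
facet normal -0.095 0.984 -0.154
outer loop
vertex 1.843 -1.661 -3.772
vertex 1.083 -1.617 -3.019
vertex 2.809 -1.3 -2.058
endloop
endfacet
facet normal -0.567 -0.627 -0.534
outer loop
vertex 1.083 -1.617 -3.019
vertex 1.851 -2.36 -2.962
vertex 1.092 -2.315 -2.209
endloop
endfacet
facet normal -0.450 0.674 0.586
outer loop
vertex 1.083 -1.617 -3.019
vertex 1.092 -2.315 -2.209
vertex 2.809 -1.3 -2.058
endloop
endfacet
facet normal -0.567 -0.628 -0.534
outer loop
vertex 1.092 -2.315 -2.209
vertex 1.851 -2.36 -2.962
vertex 1.86 -3.058 -2.151
endloop
endfacet
facet normal -0.083 -0.008 0.997
outer loop
vertex 1.092 -2.315 -2.209
vertex 1.86 -3.058 -2.151
vertex 2.809 -1.3 -2.058
endloop
endfacet
facet normal -0.567 -0.628 -0.534
outer loop
vertex 1.86 -3.058 -2.151
vertex 1.851 -2.36 -2.962
vertex 2.619 -3.103 -2.904
endloop
endfacet
facet normal 0.640 -0.381 0.668
outer loop
vertex 1.86 -3.058 -2.151
vertex 2.619 -3.103 -2.904
vertex 2.809 -1.3 -2.058
endloop
endfacet
facet normal -0.419 -0.323 0.848
outer loop
vertex -1.515 -4.108 3.524
vertex -2.136 -2.181 3.952
vertex -3.323 -4.463 2.496
endloop
endfacet
facet normal 0.301 -0.931 -0.207
outer loop
vertex -2.904 -4.139 1.648
vertex -1.515 -4.108 3.524
vertex -3.323 -4.463 2.496
endloop
endfacet
facet normal -0.419 -0.324 0.849
outer loop
vertex -3.323 -4.463 2.496
vertex -2.136 -2.181 3.952
vertex -3.944 -2.535 2.925
endloop
endfacet
facet normal -0.857 -0.168 -0.487
outer loop
vertex -3.944 -2.535 2.925
vertex -2.904 -4.139 1.648
vertex -3.323 -4.463 2.496
endloop
endfacet
facet normal 0.857 0.168 0.487
outer loop
vertex -1.515 -4.108 3.524
vertex -1.717 -1.857 3.104
vertex -2.136 -2.181 3.952
endloop
endfacet
facet normal 0.300 -0.931 -0.206
outer loop
vertex -1.096 -3.785 2.675
vertex -1.515 -4.108 3.524
vertex -2.904 -4.139 1.648
endloop
endfacet
facet normal 0.857 0.168 0.487
outer loop
vertex -1.096 -3.785 2.675
vertex -1.717 -1.857 3.104
vertex -1.515 -4.108 3.524
endloop
endfacet
facet normal -0.300 0.931 0.207
outer loop
vertex -2.136 -2.181 3.952
vertex -1.717 -1.857 3.104
vertex -3.944 -2.535 2.925
endloop
endfacet
facet normal -0.857 -0.168 -0.487
outer loop
vertex -3.525 -2.212 2.076
vertex -2.904 -4.139 1.648
vertex -3.944 -2.535 2.925
endloop
endfacet
facet normal -0.300 0.931 0.206
outer loop
vertex -3.944 -2.535 2.925
vertex -1.717 -1.857 3.104
vertex -3.525 -2.212 2.076
endloop
endfacet
facet normal 0.419 0.323 -0.849
outer loop
vertex -3.525 -2.212 2.076
vertex -1.096 -3.785 2.675
vertex -2.904 -4.139 1.648
endloop
endfacet
facet normal 0.419 0.324 -0.848
outer loop
vertex -1.717 -1.857 3.104
vertex -1.096 -3.785 2.675
vertex -3.525 -2.212 2.076
endloop
endfacet

endsolid
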